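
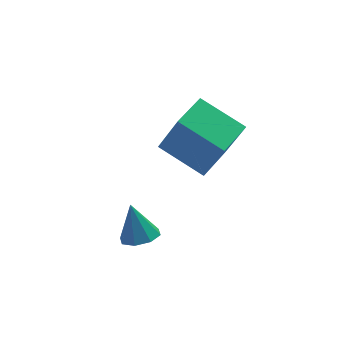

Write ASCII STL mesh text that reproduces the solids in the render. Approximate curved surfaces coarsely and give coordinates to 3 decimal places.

solid 
facet normal 0.074 -0.399 -0.914
outer loop
vertex -2.665 0.793 -1.138
vertex -3.396 0.678 -1.147
vertex -2.951 1.232 -1.353
endloop
endfacet
facet normal 0.748 0.613 0.257
outer loop
vertex -2.665 0.793 -1.138
vertex -2.951 1.232 -1.353
vertex -3.504 1.262 0.187
endloop
endfacet
facet normal 0.075 -0.400 -0.913
outer loop
vertex -2.951 1.232 -1.353
vertex -3.396 0.678 -1.147
vertex -3.497 1.346 -1.448
endloop
endfacet
facet normal 0.196 0.979 0.051
outer loop
vertex -2.951 1.232 -1.353
vertex -3.497 1.346 -1.448
vertex -3.504 1.262 0.187
endloop
endfacet
facet normal 0.074 -0.400 -0.913
outer loop
vertex -3.497 1.346 -1.448
vertex -3.396 0.678 -1.147
vertex -3.985 1.069 -1.366
endloop
endfacet
facet normal -0.488 0.872 0.043
outer loop
vertex -3.497 1.346 -1.448
vertex -3.985 1.069 -1.366
vertex -3.504 1.262 0.187
endloop
endfacet
facet normal 0.074 -0.400 -0.914
outer loop
vertex -3.985 1.069 -1.366
vertex -3.396 0.678 -1.147
vertex -4.127 0.563 -1.156
endloop
endfacet
facet normal -0.905 0.352 0.237
outer loop
vertex -3.985 1.069 -1.366
vertex -4.127 0.563 -1.156
vertex -3.504 1.262 0.187
endloop
endfacet
facet normal 0.074 -0.401 -0.913
outer loop
vertex -4.127 0.563 -1.156
vertex -3.396 0.678 -1.147
vertex -3.841 0.124 -0.94
endloop
endfacet
facet normal -0.811 -0.273 0.518
outer loop
vertex -4.127 0.563 -1.156
vertex -3.841 0.124 -0.94
vertex -3.504 1.262 0.187
endloop
endfacet
facet normal 0.074 -0.400 -0.913
outer loop
vertex -3.841 0.124 -0.94
vertex -3.396 0.678 -1.147
vertex -3.294 0.01 -0.846
endloop
endfacet
facet normal -0.258 -0.640 0.724
outer loop
vertex -3.841 0.124 -0.94
vertex -3.294 0.01 -0.846
vertex -3.504 1.262 0.187
endloop
endfacet
facet normal 0.074 -0.400 -0.913
outer loop
vertex -3.294 0.01 -0.846
vertex -3.396 0.678 -1.147
vertex -2.807 0.287 -0.928
endloop
endfacet
facet normal 0.426 -0.532 0.732
outer loop
vertex -3.294 0.01 -0.846
vertex -2.807 0.287 -0.928
vertex -3.504 1.262 0.187
endloop
endfacet
facet normal 0.074 -0.400 -0.914
outer loop
vertex -2.807 0.287 -0.928
vertex -3.396 0.678 -1.147
vertex -2.665 0.793 -1.138
endloop
endfacet
facet normal 0.843 -0.013 0.538
outer loop
vertex -2.807 0.287 -0.928
vertex -2.665 0.793 -1.138
vertex -3.504 1.262 0.187
endloop
endfacet
facet normal -0.548 0.736 0.398
outer loop
vertex -0.651 3.674 1.658
vertex 0.667 4.65 1.667
vertex -1.13 4.339 -0.232
endloop
endfacet
facet normal -0.804 -0.595 -0.006
outer loop
vertex -0.007 2.83 -1.047
vertex -0.651 3.674 1.658
vertex -1.13 4.339 -0.232
endloop
endfacet
facet normal -0.548 0.736 0.398
outer loop
vertex -1.13 4.339 -0.232
vertex 0.667 4.65 1.667
vertex 0.188 5.315 -0.223
endloop
endfacet
facet normal -0.233 0.323 -0.918
outer loop
vertex 0.188 5.315 -0.223
vertex -0.007 2.83 -1.047
vertex -1.13 4.339 -0.232
endloop
endfacet
facet normal 0.233 -0.323 0.918
outer loop
vertex -0.651 3.674 1.658
vertex 1.79 3.141 0.852
vertex 0.667 4.65 1.667
endloop
endfacet
facet normal -0.804 -0.595 -0.006
outer loop
vertex 0.472 2.165 0.843
vertex -0.651 3.674 1.658
vertex -0.007 2.83 -1.047
endloop
endfacet
facet normal 0.233 -0.323 0.918
outer loop
vertex 0.472 2.165 0.843
vertex 1.79 3.141 0.852
vertex -0.651 3.674 1.658
endloop
endfacet
facet normal 0.804 0.595 0.006
outer loop
vertex 0.667 4.65 1.667
vertex 1.79 3.141 0.852
vertex 0.188 5.315 -0.223
endloop
endfacet
facet normal -0.233 0.323 -0.918
outer loop
vertex 1.311 3.806 -1.038
vertex -0.007 2.83 -1.047
vertex 0.188 5.315 -0.223
endloop
endfacet
facet normal 0.804 0.595 0.006
outer loop
vertex 0.188 5.315 -0.223
vertex 1.79 3.141 0.852
vertex 1.311 3.806 -1.038
endloop
endfacet
facet normal 0.548 -0.736 -0.398
outer loop
vertex 1.311 3.806 -1.038
vertex 0.472 2.165 0.843
vertex -0.007 2.83 -1.047
endloop
endfacet
facet normal 0.548 -0.736 -0.398
outer loop
vertex 1.79 3.141 0.852
vertex 0.472 2.165 0.843
vertex 1.311 3.806 -1.038
endloop
endfacet

endsolid


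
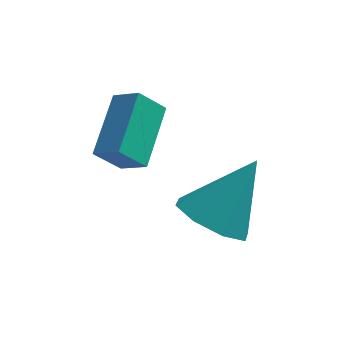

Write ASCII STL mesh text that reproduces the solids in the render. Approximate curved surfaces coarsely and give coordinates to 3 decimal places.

solid 
facet normal -0.453 -0.398 -0.798
outer loop
vertex 1.651 -0.155 0.33
vertex 0.743 0.373 0.582
vertex 1.612 0.593 -0.021
endloop
endfacet
facet normal 0.998 0.027 -0.053
outer loop
vertex 1.651 -0.155 0.33
vertex 1.612 0.593 -0.021
vertex 1.717 1.227 2.298
endloop
endfacet
facet normal -0.453 -0.397 -0.798
outer loop
vertex 1.612 0.593 -0.021
vertex 0.743 0.373 0.582
vertex 1.064 1.212 -0.018
endloop
endfacet
facet normal 0.731 0.649 -0.210
outer loop
vertex 1.612 0.593 -0.021
vertex 1.064 1.212 -0.018
vertex 1.717 1.227 2.298
endloop
endfacet
facet normal -0.453 -0.397 -0.798
outer loop
vertex 1.064 1.212 -0.018
vertex 0.743 0.373 0.582
vertex 0.328 1.339 0.337
endloop
endfacet
facet normal 0.147 0.988 -0.048
outer loop
vertex 1.064 1.212 -0.018
vertex 0.328 1.339 0.337
vertex 1.717 1.227 2.298
endloop
endfacet
facet normal -0.453 -0.397 -0.798
outer loop
vertex 0.328 1.339 0.337
vertex 0.743 0.373 0.582
vertex -0.165 0.9 0.835
endloop
endfacet
facet normal -0.411 0.846 0.339
outer loop
vertex 0.328 1.339 0.337
vertex -0.165 0.9 0.835
vertex 1.717 1.227 2.298
endloop
endfacet
facet normal -0.453 -0.398 -0.798
outer loop
vertex -0.165 0.9 0.835
vertex 0.743 0.373 0.582
vertex -0.125 0.152 1.185
endloop
endfacet
facet normal -0.617 0.306 0.725
outer loop
vertex -0.165 0.9 0.835
vertex -0.125 0.152 1.185
vertex 1.717 1.227 2.298
endloop
endfacet
facet normal -0.453 -0.397 -0.798
outer loop
vertex -0.125 0.152 1.185
vertex 0.743 0.373 0.582
vertex 0.423 -0.467 1.182
endloop
endfacet
facet normal -0.350 -0.314 0.883
outer loop
vertex -0.125 0.152 1.185
vertex 0.423 -0.467 1.182
vertex 1.717 1.227 2.298
endloop
endfacet
facet normal -0.453 -0.398 -0.798
outer loop
vertex 0.423 -0.467 1.182
vertex 0.743 0.373 0.582
vertex 1.159 -0.594 0.828
endloop
endfacet
facet normal 0.234 -0.653 0.720
outer loop
vertex 0.423 -0.467 1.182
vertex 1.159 -0.594 0.828
vertex 1.717 1.227 2.298
endloop
endfacet
facet normal -0.453 -0.398 -0.798
outer loop
vertex 1.159 -0.594 0.828
vertex 0.743 0.373 0.582
vertex 1.651 -0.155 0.33
endloop
endfacet
facet normal 0.793 -0.511 0.332
outer loop
vertex 1.159 -0.594 0.828
vertex 1.651 -0.155 0.33
vertex 1.717 1.227 2.298
endloop
endfacet
facet normal -0.577 -0.366 0.731
outer loop
vertex -1.312 1.68 4.11
vertex -2.026 1.991 3.702
vertex -1.485 0.001 3.133
endloop
endfacet
facet normal 0.812 -0.353 0.464
outer loop
vertex -0.874 0.389 2.358
vertex -1.312 1.68 4.11
vertex -1.485 0.001 3.133
endloop
endfacet
facet normal -0.577 -0.366 0.730
outer loop
vertex -1.485 0.001 3.133
vertex -2.026 1.991 3.702
vertex -2.2 0.313 2.724
endloop
endfacet
facet normal -0.089 -0.861 -0.501
outer loop
vertex -2.2 0.313 2.724
vertex -0.874 0.389 2.358
vertex -1.485 0.001 3.133
endloop
endfacet
facet normal 0.089 0.861 0.501
outer loop
vertex -1.312 1.68 4.11
vertex -1.415 2.379 2.927
vertex -2.026 1.991 3.702
endloop
endfacet
facet normal 0.812 -0.355 0.464
outer loop
vertex -0.7 2.067 3.336
vertex -1.312 1.68 4.11
vertex -0.874 0.389 2.358
endloop
endfacet
facet normal 0.089 0.861 0.501
outer loop
vertex -0.7 2.067 3.336
vertex -1.415 2.379 2.927
vertex -1.312 1.68 4.11
endloop
endfacet
facet normal -0.812 0.354 -0.463
outer loop
vertex -2.026 1.991 3.702
vertex -1.415 2.379 2.927
vertex -2.2 0.313 2.724
endloop
endfacet
facet normal -0.089 -0.861 -0.501
outer loop
vertex -1.588 0.7 1.95
vertex -0.874 0.389 2.358
vertex -2.2 0.313 2.724
endloop
endfacet
facet normal -0.812 0.354 -0.465
outer loop
vertex -2.2 0.313 2.724
vertex -1.415 2.379 2.927
vertex -1.588 0.7 1.95
endloop
endfacet
facet normal 0.577 0.366 -0.730
outer loop
vertex -1.588 0.7 1.95
vertex -0.7 2.067 3.336
vertex -0.874 0.389 2.358
endloop
endfacet
facet normal 0.577 0.365 -0.730
outer loop
vertex -1.415 2.379 2.927
vertex -0.7 2.067 3.336
vertex -1.588 0.7 1.95
endloop
endfacet

endsolid


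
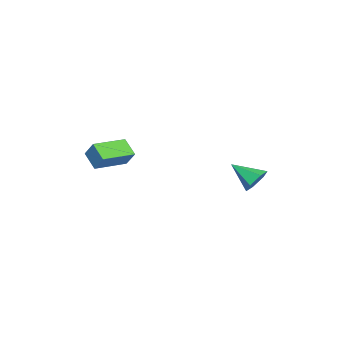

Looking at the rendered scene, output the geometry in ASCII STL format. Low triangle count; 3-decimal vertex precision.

solid 
facet normal -0.329 -0.503 -0.799
outer loop
vertex 0.104 -4.716 3.013
vertex -1.348 -3.516 2.855
vertex 0.736 -4.042 2.329
endloop
endfacet
facet normal 0.768 -0.635 0.084
outer loop
vertex 1.088 -3.504 3.185
vertex 0.104 -4.716 3.013
vertex 0.736 -4.042 2.329
endloop
endfacet
facet normal -0.329 -0.502 -0.800
outer loop
vertex 0.736 -4.042 2.329
vertex -1.348 -3.516 2.855
vertex -0.715 -2.841 2.171
endloop
endfacet
facet normal 0.550 0.586 -0.595
outer loop
vertex -0.715 -2.841 2.171
vertex 1.088 -3.504 3.185
vertex 0.736 -4.042 2.329
endloop
endfacet
facet normal -0.550 -0.587 0.595
outer loop
vertex 0.104 -4.716 3.013
vertex -0.996 -2.978 3.711
vertex -1.348 -3.516 2.855
endloop
endfacet
facet normal 0.768 -0.635 0.084
outer loop
vertex 0.455 -4.179 3.869
vertex 0.104 -4.716 3.013
vertex 1.088 -3.504 3.185
endloop
endfacet
facet normal -0.550 -0.587 0.594
outer loop
vertex 0.455 -4.179 3.869
vertex -0.996 -2.978 3.711
vertex 0.104 -4.716 3.013
endloop
endfacet
facet normal -0.768 0.635 -0.084
outer loop
vertex -1.348 -3.516 2.855
vertex -0.996 -2.978 3.711
vertex -0.715 -2.841 2.171
endloop
endfacet
facet normal 0.550 0.587 -0.594
outer loop
vertex -0.364 -2.304 3.027
vertex 1.088 -3.504 3.185
vertex -0.715 -2.841 2.171
endloop
endfacet
facet normal -0.768 0.635 -0.084
outer loop
vertex -0.715 -2.841 2.171
vertex -0.996 -2.978 3.711
vertex -0.364 -2.304 3.027
endloop
endfacet
facet normal 0.328 0.503 0.800
outer loop
vertex -0.364 -2.304 3.027
vertex 0.455 -4.179 3.869
vertex 1.088 -3.504 3.185
endloop
endfacet
facet normal 0.329 0.503 0.799
outer loop
vertex -0.996 -2.978 3.711
vertex 0.455 -4.179 3.869
vertex -0.364 -2.304 3.027
endloop
endfacet
facet normal 0.209 0.828 -0.521
outer loop
vertex -3.206 3.397 0.917
vertex -3.653 3.109 0.28
vertex -4.016 3.57 0.867
endloop
endfacet
facet normal -0.028 0.155 0.987
outer loop
vertex -3.206 3.397 0.917
vertex -4.016 3.57 0.867
vertex -4.007 1.711 1.16
endloop
endfacet
facet normal 0.209 0.828 -0.521
outer loop
vertex -4.016 3.57 0.867
vertex -3.653 3.109 0.28
vertex -4.464 3.282 0.23
endloop
endfacet
facet normal -0.832 0.082 0.548
outer loop
vertex -4.016 3.57 0.867
vertex -4.464 3.282 0.23
vertex -4.007 1.711 1.16
endloop
endfacet
facet normal 0.209 0.828 -0.521
outer loop
vertex -4.464 3.282 0.23
vertex -3.653 3.109 0.28
vertex -4.101 2.821 -0.357
endloop
endfacet
facet normal -0.887 -0.398 -0.236
outer loop
vertex -4.464 3.282 0.23
vertex -4.101 2.821 -0.357
vertex -4.007 1.711 1.16
endloop
endfacet
facet normal 0.209 0.828 -0.521
outer loop
vertex -4.101 2.821 -0.357
vertex -3.653 3.109 0.28
vertex -3.29 2.648 -0.307
endloop
endfacet
facet normal -0.136 -0.804 -0.580
outer loop
vertex -4.101 2.821 -0.357
vertex -3.29 2.648 -0.307
vertex -4.007 1.711 1.16
endloop
endfacet
facet normal 0.209 0.828 -0.521
outer loop
vertex -3.29 2.648 -0.307
vertex -3.653 3.109 0.28
vertex -2.843 2.936 0.33
endloop
endfacet
facet normal 0.669 -0.730 -0.139
outer loop
vertex -3.29 2.648 -0.307
vertex -2.843 2.936 0.33
vertex -4.007 1.711 1.16
endloop
endfacet
facet normal 0.209 0.828 -0.521
outer loop
vertex -2.843 2.936 0.33
vertex -3.653 3.109 0.28
vertex -3.206 3.397 0.917
endloop
endfacet
facet normal 0.723 -0.251 0.644
outer loop
vertex -2.843 2.936 0.33
vertex -3.206 3.397 0.917
vertex -4.007 1.711 1.16
endloop
endfacet

endsolid


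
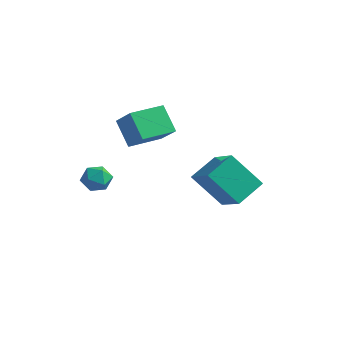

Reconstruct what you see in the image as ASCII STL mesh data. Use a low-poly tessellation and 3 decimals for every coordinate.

solid 
facet normal -0.653 -0.196 0.732
outer loop
vertex 1.22 0.922 -1.648
vertex 1.564 2.358 -0.957
vertex -0.228 1.781 -2.71
endloop
endfacet
facet normal -0.211 -0.881 -0.424
outer loop
vertex 1.176 2.202 -4.283
vertex 1.22 0.922 -1.648
vertex -0.228 1.781 -2.71
endloop
endfacet
facet normal -0.653 -0.196 0.732
outer loop
vertex -0.228 1.781 -2.71
vertex 1.564 2.358 -0.957
vertex 0.116 3.216 -2.018
endloop
endfacet
facet normal -0.727 0.432 -0.534
outer loop
vertex 0.116 3.216 -2.018
vertex 1.176 2.202 -4.283
vertex -0.228 1.781 -2.71
endloop
endfacet
facet normal 0.727 -0.431 0.534
outer loop
vertex 1.22 0.922 -1.648
vertex 2.968 2.779 -2.53
vertex 1.564 2.358 -0.957
endloop
endfacet
facet normal -0.211 -0.881 -0.424
outer loop
vertex 2.624 1.344 -3.222
vertex 1.22 0.922 -1.648
vertex 1.176 2.202 -4.283
endloop
endfacet
facet normal 0.728 -0.432 0.533
outer loop
vertex 2.624 1.344 -3.222
vertex 2.968 2.779 -2.53
vertex 1.22 0.922 -1.648
endloop
endfacet
facet normal 0.211 0.881 0.424
outer loop
vertex 1.564 2.358 -0.957
vertex 2.968 2.779 -2.53
vertex 0.116 3.216 -2.018
endloop
endfacet
facet normal -0.728 0.431 -0.534
outer loop
vertex 1.52 3.638 -3.592
vertex 1.176 2.202 -4.283
vertex 0.116 3.216 -2.018
endloop
endfacet
facet normal 0.211 0.881 0.424
outer loop
vertex 0.116 3.216 -2.018
vertex 2.968 2.779 -2.53
vertex 1.52 3.638 -3.592
endloop
endfacet
facet normal 0.652 0.196 -0.732
outer loop
vertex 1.52 3.638 -3.592
vertex 2.624 1.344 -3.222
vertex 1.176 2.202 -4.283
endloop
endfacet
facet normal 0.653 0.196 -0.732
outer loop
vertex 2.968 2.779 -2.53
vertex 2.624 1.344 -3.222
vertex 1.52 3.638 -3.592
endloop
endfacet
facet normal -0.620 0.273 0.736
outer loop
vertex -1.554 -1.033 2.388
vertex -0.918 0.596 2.319
vertex -2.576 -0.675 1.394
endloop
endfacet
facet normal -0.364 -0.931 0.039
outer loop
vertex -1.622 -1.096 0.261
vertex -1.554 -1.033 2.388
vertex -2.576 -0.675 1.394
endloop
endfacet
facet normal -0.620 0.273 0.736
outer loop
vertex -2.576 -0.675 1.394
vertex -0.918 0.596 2.319
vertex -1.94 0.953 1.325
endloop
endfacet
facet normal -0.696 0.243 -0.676
outer loop
vertex -1.94 0.953 1.325
vertex -1.622 -1.096 0.261
vertex -2.576 -0.675 1.394
endloop
endfacet
facet normal 0.696 -0.243 0.676
outer loop
vertex -1.554 -1.033 2.388
vertex 0.036 0.175 1.186
vertex -0.918 0.596 2.319
endloop
endfacet
facet normal -0.363 -0.931 0.039
outer loop
vertex -0.6 -1.453 1.255
vertex -1.554 -1.033 2.388
vertex -1.622 -1.096 0.261
endloop
endfacet
facet normal 0.696 -0.243 0.676
outer loop
vertex -0.6 -1.453 1.255
vertex 0.036 0.175 1.186
vertex -1.554 -1.033 2.388
endloop
endfacet
facet normal 0.364 0.931 -0.040
outer loop
vertex -0.918 0.596 2.319
vertex 0.036 0.175 1.186
vertex -1.94 0.953 1.325
endloop
endfacet
facet normal -0.696 0.243 -0.676
outer loop
vertex -0.986 0.533 0.192
vertex -1.622 -1.096 0.261
vertex -1.94 0.953 1.325
endloop
endfacet
facet normal 0.364 0.931 -0.039
outer loop
vertex -1.94 0.953 1.325
vertex 0.036 0.175 1.186
vertex -0.986 0.533 0.192
endloop
endfacet
facet normal 0.620 -0.273 -0.736
outer loop
vertex -0.986 0.533 0.192
vertex -0.6 -1.453 1.255
vertex -1.622 -1.096 0.261
endloop
endfacet
facet normal 0.620 -0.273 -0.736
outer loop
vertex 0.036 0.175 1.186
vertex -0.6 -1.453 1.255
vertex -0.986 0.533 0.192
endloop
endfacet
facet normal -0.094 0.252 0.963
outer loop
vertex -1.997 -2.517 -0.416
vertex -2.329 -3.194 -0.271
vertex -1.567 -3.12 -0.216
endloop
endfacet
facet normal 0.479 0.564 0.673
outer loop
vertex -1.997 -2.517 -0.416
vertex -1.567 -3.12 -0.216
vertex -1.333 -2.651 -0.776
endloop
endfacet
facet normal 0.259 0.959 0.120
outer loop
vertex -1.997 -2.517 -0.416
vertex -1.333 -2.651 -0.776
vertex -1.951 -2.434 -1.178
endloop
endfacet
facet normal -0.451 0.890 0.070
outer loop
vertex -1.997 -2.517 -0.416
vertex -1.951 -2.434 -1.178
vertex -2.566 -2.77 -0.865
endloop
endfacet
facet normal -0.668 0.454 0.590
outer loop
vertex -1.997 -2.517 -0.416
vertex -2.566 -2.77 -0.865
vertex -2.329 -3.194 -0.271
endloop
endfacet
facet normal 0.906 0.050 0.421
outer loop
vertex -1.333 -2.651 -0.776
vertex -1.567 -3.12 -0.216
vertex -1.254 -3.41 -0.855
endloop
endfacet
facet normal -0.020 -0.454 0.891
outer loop
vertex -1.567 -3.12 -0.216
vertex -2.329 -3.194 -0.271
vertex -1.869 -3.746 -0.542
endloop
endfacet
facet normal -0.949 -0.129 0.287
outer loop
vertex -2.329 -3.194 -0.271
vertex -2.566 -2.77 -0.865
vertex -2.487 -3.529 -0.944
endloop
endfacet
facet normal -0.598 0.578 -0.555
outer loop
vertex -2.566 -2.77 -0.865
vertex -1.951 -2.434 -1.178
vertex -2.253 -3.06 -1.504
endloop
endfacet
facet normal 0.549 0.689 -0.472
outer loop
vertex -1.951 -2.434 -1.178
vertex -1.333 -2.651 -0.776
vertex -1.491 -2.986 -1.449
endloop
endfacet
facet normal 0.451 -0.890 -0.070
outer loop
vertex -1.823 -3.663 -1.304
vertex -1.254 -3.41 -0.855
vertex -1.869 -3.746 -0.542
endloop
endfacet
facet normal -0.259 -0.959 -0.120
outer loop
vertex -1.823 -3.663 -1.304
vertex -1.869 -3.746 -0.542
vertex -2.487 -3.529 -0.944
endloop
endfacet
facet normal -0.479 -0.564 -0.673
outer loop
vertex -1.823 -3.663 -1.304
vertex -2.487 -3.529 -0.944
vertex -2.253 -3.06 -1.504
endloop
endfacet
facet normal 0.094 -0.252 -0.963
outer loop
vertex -1.823 -3.663 -1.304
vertex -2.253 -3.06 -1.504
vertex -1.491 -2.986 -1.449
endloop
endfacet
facet normal 0.668 -0.454 -0.590
outer loop
vertex -1.823 -3.663 -1.304
vertex -1.491 -2.986 -1.449
vertex -1.254 -3.41 -0.855
endloop
endfacet
facet normal 0.598 -0.578 0.555
outer loop
vertex -1.869 -3.746 -0.542
vertex -1.254 -3.41 -0.855
vertex -1.567 -3.12 -0.216
endloop
endfacet
facet normal -0.549 -0.689 0.472
outer loop
vertex -2.487 -3.529 -0.944
vertex -1.869 -3.746 -0.542
vertex -2.329 -3.194 -0.271
endloop
endfacet
facet normal -0.906 -0.050 -0.421
outer loop
vertex -2.253 -3.06 -1.504
vertex -2.487 -3.529 -0.944
vertex -2.566 -2.77 -0.865
endloop
endfacet
facet normal 0.020 0.454 -0.891
outer loop
vertex -1.491 -2.986 -1.449
vertex -2.253 -3.06 -1.504
vertex -1.951 -2.434 -1.178
endloop
endfacet
facet normal 0.949 0.129 -0.287
outer loop
vertex -1.254 -3.41 -0.855
vertex -1.491 -2.986 -1.449
vertex -1.333 -2.651 -0.776
endloop
endfacet

endsolid


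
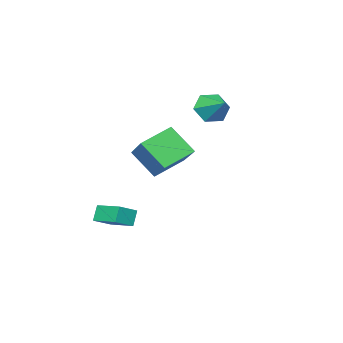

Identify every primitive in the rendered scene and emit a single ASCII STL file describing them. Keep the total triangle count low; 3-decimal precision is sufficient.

solid 
facet normal -0.876 0.224 0.428
outer loop
vertex 0.952 -1.429 1.342
vertex 1.912 0.15 2.479
vertex 0.636 -0.373 0.141
endloop
endfacet
facet normal -0.443 -0.728 -0.524
outer loop
vertex 2.028 -0.73 -0.539
vertex 0.952 -1.429 1.342
vertex 0.636 -0.373 0.141
endloop
endfacet
facet normal -0.876 0.224 0.428
outer loop
vertex 0.636 -0.373 0.141
vertex 1.912 0.15 2.479
vertex 1.596 1.206 1.278
endloop
endfacet
facet normal -0.194 0.648 -0.737
outer loop
vertex 1.596 1.206 1.278
vertex 2.028 -0.73 -0.539
vertex 0.636 -0.373 0.141
endloop
endfacet
facet normal 0.194 -0.648 0.737
outer loop
vertex 0.952 -1.429 1.342
vertex 3.304 -0.207 1.799
vertex 1.912 0.15 2.479
endloop
endfacet
facet normal -0.443 -0.728 -0.524
outer loop
vertex 2.344 -1.786 0.662
vertex 0.952 -1.429 1.342
vertex 2.028 -0.73 -0.539
endloop
endfacet
facet normal 0.194 -0.648 0.737
outer loop
vertex 2.344 -1.786 0.662
vertex 3.304 -0.207 1.799
vertex 0.952 -1.429 1.342
endloop
endfacet
facet normal 0.443 0.728 0.524
outer loop
vertex 1.912 0.15 2.479
vertex 3.304 -0.207 1.799
vertex 1.596 1.206 1.278
endloop
endfacet
facet normal -0.194 0.648 -0.737
outer loop
vertex 2.988 0.849 0.598
vertex 2.028 -0.73 -0.539
vertex 1.596 1.206 1.278
endloop
endfacet
facet normal 0.443 0.728 0.524
outer loop
vertex 1.596 1.206 1.278
vertex 3.304 -0.207 1.799
vertex 2.988 0.849 0.598
endloop
endfacet
facet normal 0.876 -0.224 -0.428
outer loop
vertex 2.988 0.849 0.598
vertex 2.344 -1.786 0.662
vertex 2.028 -0.73 -0.539
endloop
endfacet
facet normal 0.876 -0.224 -0.428
outer loop
vertex 3.304 -0.207 1.799
vertex 2.344 -1.786 0.662
vertex 2.988 0.849 0.598
endloop
endfacet
facet normal -0.889 0.115 -0.443
outer loop
vertex 1.42 -3.834 -3.461
vertex 1.446 -2.39 -3.138
vertex 1.818 -3.672 -4.218
endloop
endfacet
facet normal -0.017 -0.976 -0.218
outer loop
vertex 2.734 -3.79 -3.762
vertex 1.42 -3.834 -3.461
vertex 1.818 -3.672 -4.218
endloop
endfacet
facet normal -0.889 0.115 -0.443
outer loop
vertex 1.818 -3.672 -4.218
vertex 1.446 -2.39 -3.138
vertex 1.844 -2.228 -3.895
endloop
endfacet
facet normal 0.457 0.186 -0.870
outer loop
vertex 1.844 -2.228 -3.895
vertex 2.734 -3.79 -3.762
vertex 1.818 -3.672 -4.218
endloop
endfacet
facet normal -0.457 -0.186 0.870
outer loop
vertex 1.42 -3.834 -3.461
vertex 2.362 -2.508 -2.682
vertex 1.446 -2.39 -3.138
endloop
endfacet
facet normal -0.017 -0.976 -0.218
outer loop
vertex 2.336 -3.952 -3.005
vertex 1.42 -3.834 -3.461
vertex 2.734 -3.79 -3.762
endloop
endfacet
facet normal -0.457 -0.186 0.870
outer loop
vertex 2.336 -3.952 -3.005
vertex 2.362 -2.508 -2.682
vertex 1.42 -3.834 -3.461
endloop
endfacet
facet normal 0.017 0.976 0.218
outer loop
vertex 1.446 -2.39 -3.138
vertex 2.362 -2.508 -2.682
vertex 1.844 -2.228 -3.895
endloop
endfacet
facet normal 0.457 0.186 -0.870
outer loop
vertex 2.76 -2.346 -3.439
vertex 2.734 -3.79 -3.762
vertex 1.844 -2.228 -3.895
endloop
endfacet
facet normal 0.017 0.976 0.218
outer loop
vertex 1.844 -2.228 -3.895
vertex 2.362 -2.508 -2.682
vertex 2.76 -2.346 -3.439
endloop
endfacet
facet normal 0.889 -0.115 0.443
outer loop
vertex 2.76 -2.346 -3.439
vertex 2.336 -3.952 -3.005
vertex 2.734 -3.79 -3.762
endloop
endfacet
facet normal 0.889 -0.115 0.443
outer loop
vertex 2.362 -2.508 -2.682
vertex 2.336 -3.952 -3.005
vertex 2.76 -2.346 -3.439
endloop
endfacet
facet normal -0.286 -0.841 -0.458
outer loop
vertex -1.694 -1.414 1.603
vertex -2.276 -1.566 2.246
vertex -2.514 -1.1 1.539
endloop
endfacet
facet normal 0.336 0.764 -0.551
outer loop
vertex -1.694 -1.414 1.603
vertex -2.514 -1.1 1.539
vertex -1.884 -0.414 2.874
endloop
endfacet
facet normal -0.286 -0.842 -0.458
outer loop
vertex -2.514 -1.1 1.539
vertex -2.276 -1.566 2.246
vertex -3.095 -1.253 2.182
endloop
endfacet
facet normal -0.468 0.856 -0.219
outer loop
vertex -2.514 -1.1 1.539
vertex -3.095 -1.253 2.182
vertex -1.884 -0.414 2.874
endloop
endfacet
facet normal -0.286 -0.842 -0.458
outer loop
vertex -3.095 -1.253 2.182
vertex -2.276 -1.566 2.246
vertex -2.857 -1.719 2.889
endloop
endfacet
facet normal -0.664 0.502 0.554
outer loop
vertex -3.095 -1.253 2.182
vertex -2.857 -1.719 2.889
vertex -1.884 -0.414 2.874
endloop
endfacet
facet normal -0.286 -0.841 -0.459
outer loop
vertex -2.857 -1.719 2.889
vertex -2.276 -1.566 2.246
vertex -2.037 -2.033 2.953
endloop
endfacet
facet normal -0.057 0.054 0.997
outer loop
vertex -2.857 -1.719 2.889
vertex -2.037 -2.033 2.953
vertex -1.884 -0.414 2.874
endloop
endfacet
facet normal -0.286 -0.841 -0.459
outer loop
vertex -2.037 -2.033 2.953
vertex -2.276 -1.566 2.246
vertex -1.456 -1.88 2.31
endloop
endfacet
facet normal 0.746 -0.038 0.665
outer loop
vertex -2.037 -2.033 2.953
vertex -1.456 -1.88 2.31
vertex -1.884 -0.414 2.874
endloop
endfacet
facet normal -0.286 -0.841 -0.458
outer loop
vertex -1.456 -1.88 2.31
vertex -2.276 -1.566 2.246
vertex -1.694 -1.414 1.603
endloop
endfacet
facet normal 0.942 0.317 -0.108
outer loop
vertex -1.456 -1.88 2.31
vertex -1.694 -1.414 1.603
vertex -1.884 -0.414 2.874
endloop
endfacet

endsolid


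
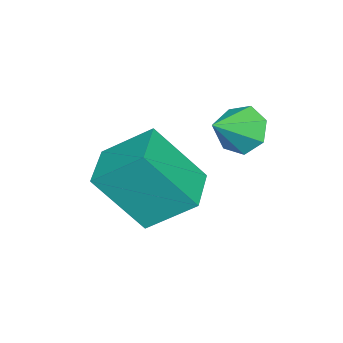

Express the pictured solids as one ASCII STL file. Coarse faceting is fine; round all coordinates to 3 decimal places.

solid 
facet normal -0.967 -0.245 0.069
outer loop
vertex -2.226 -4.156 -1.222
vertex -2.453 -2.997 -0.297
vertex -2.614 -3.044 -2.712
endloop
endfacet
facet normal 0.152 -0.773 -0.616
outer loop
vertex -1.347 -2.723 -2.803
vertex -2.226 -4.156 -1.222
vertex -2.614 -3.044 -2.712
endloop
endfacet
facet normal -0.967 -0.245 0.069
outer loop
vertex -2.614 -3.044 -2.712
vertex -2.453 -2.997 -0.297
vertex -2.841 -1.885 -1.788
endloop
endfacet
facet normal -0.205 0.585 -0.785
outer loop
vertex -2.841 -1.885 -1.788
vertex -1.347 -2.723 -2.803
vertex -2.614 -3.044 -2.712
endloop
endfacet
facet normal 0.205 -0.586 0.784
outer loop
vertex -2.226 -4.156 -1.222
vertex -1.186 -2.676 -0.388
vertex -2.453 -2.997 -0.297
endloop
endfacet
facet normal 0.152 -0.773 -0.616
outer loop
vertex -0.959 -3.835 -1.312
vertex -2.226 -4.156 -1.222
vertex -1.347 -2.723 -2.803
endloop
endfacet
facet normal 0.204 -0.586 0.785
outer loop
vertex -0.959 -3.835 -1.312
vertex -1.186 -2.676 -0.388
vertex -2.226 -4.156 -1.222
endloop
endfacet
facet normal -0.152 0.773 0.616
outer loop
vertex -2.453 -2.997 -0.297
vertex -1.186 -2.676 -0.388
vertex -2.841 -1.885 -1.788
endloop
endfacet
facet normal -0.204 0.586 -0.784
outer loop
vertex -1.574 -1.564 -1.878
vertex -1.347 -2.723 -2.803
vertex -2.841 -1.885 -1.788
endloop
endfacet
facet normal -0.152 0.773 0.616
outer loop
vertex -2.841 -1.885 -1.788
vertex -1.186 -2.676 -0.388
vertex -1.574 -1.564 -1.878
endloop
endfacet
facet normal 0.967 0.245 -0.069
outer loop
vertex -1.574 -1.564 -1.878
vertex -0.959 -3.835 -1.312
vertex -1.347 -2.723 -2.803
endloop
endfacet
facet normal 0.967 0.245 -0.069
outer loop
vertex -1.186 -2.676 -0.388
vertex -0.959 -3.835 -1.312
vertex -1.574 -1.564 -1.878
endloop
endfacet
facet normal -0.792 0.311 -0.525
outer loop
vertex -2.531 -0.896 -0.657
vertex -2.944 -1.115 -0.163
vertex -2.656 -0.503 -0.235
endloop
endfacet
facet normal 0.882 0.445 -0.153
outer loop
vertex -2.531 -0.896 -0.657
vertex -2.656 -0.503 -0.235
vertex -2.056 -1.465 0.423
endloop
endfacet
facet normal -0.793 0.312 -0.524
outer loop
vertex -2.656 -0.503 -0.235
vertex -2.944 -1.115 -0.163
vertex -2.997 -0.571 0.241
endloop
endfacet
facet normal 0.549 0.677 0.490
outer loop
vertex -2.656 -0.503 -0.235
vertex -2.997 -0.571 0.241
vertex -2.056 -1.465 0.423
endloop
endfacet
facet normal -0.792 0.312 -0.524
outer loop
vertex -2.997 -0.571 0.241
vertex -2.944 -1.115 -0.163
vertex -3.299 -1.049 0.413
endloop
endfacet
facet normal 0.088 0.287 0.954
outer loop
vertex -2.997 -0.571 0.241
vertex -3.299 -1.049 0.413
vertex -2.056 -1.465 0.423
endloop
endfacet
facet normal -0.792 0.313 -0.524
outer loop
vertex -3.299 -1.049 0.413
vertex -2.944 -1.115 -0.163
vertex -3.333 -1.576 0.15
endloop
endfacet
facet normal -0.152 -0.433 0.888
outer loop
vertex -3.299 -1.049 0.413
vertex -3.333 -1.576 0.15
vertex -2.056 -1.465 0.423
endloop
endfacet
facet normal -0.792 0.312 -0.525
outer loop
vertex -3.333 -1.576 0.15
vertex -2.944 -1.115 -0.163
vertex -3.074 -1.756 -0.348
endloop
endfacet
facet normal 0.008 -0.939 0.344
outer loop
vertex -3.333 -1.576 0.15
vertex -3.074 -1.756 -0.348
vertex -2.056 -1.465 0.423
endloop
endfacet
facet normal -0.792 0.312 -0.524
outer loop
vertex -3.074 -1.756 -0.348
vertex -2.944 -1.115 -0.163
vertex -2.717 -1.454 -0.708
endloop
endfacet
facet normal 0.448 -0.852 -0.270
outer loop
vertex -3.074 -1.756 -0.348
vertex -2.717 -1.454 -0.708
vertex -2.056 -1.465 0.423
endloop
endfacet
facet normal -0.792 0.312 -0.524
outer loop
vertex -2.717 -1.454 -0.708
vertex -2.944 -1.115 -0.163
vertex -2.531 -0.896 -0.657
endloop
endfacet
facet normal 0.838 -0.234 -0.492
outer loop
vertex -2.717 -1.454 -0.708
vertex -2.531 -0.896 -0.657
vertex -2.056 -1.465 0.423
endloop
endfacet

endsolid


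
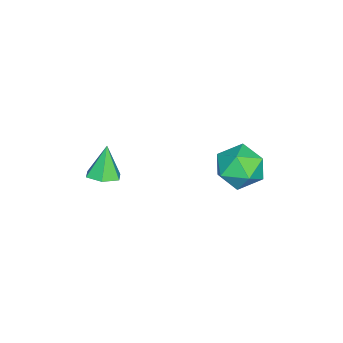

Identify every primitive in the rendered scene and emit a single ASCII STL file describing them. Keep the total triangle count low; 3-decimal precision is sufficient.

solid 
facet normal 0.393 0.012 -0.919
outer loop
vertex 1.707 -4.05 1.5
vertex 1.225 -3.511 1.301
vertex 1.893 -3.329 1.589
endloop
endfacet
facet normal 0.656 -0.257 0.710
outer loop
vertex 1.707 -4.05 1.5
vertex 1.893 -3.329 1.589
vertex 0.635 -3.529 2.679
endloop
endfacet
facet normal 0.393 0.012 -0.919
outer loop
vertex 1.893 -3.329 1.589
vertex 1.225 -3.511 1.301
vertex 1.411 -2.79 1.39
endloop
endfacet
facet normal 0.447 0.633 0.632
outer loop
vertex 1.893 -3.329 1.589
vertex 1.411 -2.79 1.39
vertex 0.635 -3.529 2.679
endloop
endfacet
facet normal 0.394 0.012 -0.919
outer loop
vertex 1.411 -2.79 1.39
vertex 1.225 -3.511 1.301
vertex 0.743 -2.972 1.101
endloop
endfacet
facet normal -0.366 0.885 0.287
outer loop
vertex 1.411 -2.79 1.39
vertex 0.743 -2.972 1.101
vertex 0.635 -3.529 2.679
endloop
endfacet
facet normal 0.394 0.012 -0.919
outer loop
vertex 0.743 -2.972 1.101
vertex 1.225 -3.511 1.301
vertex 0.557 -3.693 1.012
endloop
endfacet
facet normal -0.969 0.247 0.021
outer loop
vertex 0.743 -2.972 1.101
vertex 0.557 -3.693 1.012
vertex 0.635 -3.529 2.679
endloop
endfacet
facet normal 0.394 0.012 -0.919
outer loop
vertex 0.557 -3.693 1.012
vertex 1.225 -3.511 1.301
vertex 1.039 -4.232 1.212
endloop
endfacet
facet normal -0.760 -0.643 0.099
outer loop
vertex 0.557 -3.693 1.012
vertex 1.039 -4.232 1.212
vertex 0.635 -3.529 2.679
endloop
endfacet
facet normal 0.393 0.012 -0.919
outer loop
vertex 1.039 -4.232 1.212
vertex 1.225 -3.511 1.301
vertex 1.707 -4.05 1.5
endloop
endfacet
facet normal 0.053 -0.895 0.443
outer loop
vertex 1.039 -4.232 1.212
vertex 1.707 -4.05 1.5
vertex 0.635 -3.529 2.679
endloop
endfacet
facet normal -0.981 -0.065 0.184
outer loop
vertex -2.062 1.945 0.988
vertex -2.002 0.804 0.903
vertex -1.845 1.312 1.918
endloop
endfacet
facet normal -0.698 0.506 0.507
outer loop
vertex -2.062 1.945 0.988
vertex -1.845 1.312 1.918
vertex -1.268 2.286 1.741
endloop
endfacet
facet normal -0.400 0.917 0.007
outer loop
vertex -2.062 1.945 0.988
vertex -1.268 2.286 1.741
vertex -1.069 2.381 0.617
endloop
endfacet
facet normal -0.498 0.600 -0.626
outer loop
vertex -2.062 1.945 0.988
vertex -1.069 2.381 0.617
vertex -1.522 1.464 0.098
endloop
endfacet
facet normal -0.856 -0.007 -0.516
outer loop
vertex -2.062 1.945 0.988
vertex -1.522 1.464 0.098
vertex -2.002 0.804 0.903
endloop
endfacet
facet normal -0.182 0.279 0.943
outer loop
vertex -1.268 2.286 1.741
vertex -1.845 1.312 1.918
vertex -0.718 1.356 2.122
endloop
endfacet
facet normal -0.638 -0.645 0.421
outer loop
vertex -1.845 1.312 1.918
vertex -2.002 0.804 0.903
vertex -1.171 0.439 1.603
endloop
endfacet
facet normal -0.437 -0.550 -0.712
outer loop
vertex -2.002 0.804 0.903
vertex -1.522 1.464 0.098
vertex -0.972 0.534 0.479
endloop
endfacet
facet normal 0.144 0.432 -0.890
outer loop
vertex -1.522 1.464 0.098
vertex -1.069 2.381 0.617
vertex -0.395 1.508 0.302
endloop
endfacet
facet normal 0.302 0.944 0.133
outer loop
vertex -1.069 2.381 0.617
vertex -1.268 2.286 1.741
vertex -0.238 2.016 1.317
endloop
endfacet
facet normal 0.498 -0.600 0.626
outer loop
vertex -0.178 0.875 1.232
vertex -0.718 1.356 2.122
vertex -1.171 0.439 1.603
endloop
endfacet
facet normal 0.400 -0.917 -0.007
outer loop
vertex -0.178 0.875 1.232
vertex -1.171 0.439 1.603
vertex -0.972 0.534 0.479
endloop
endfacet
facet normal 0.698 -0.506 -0.507
outer loop
vertex -0.178 0.875 1.232
vertex -0.972 0.534 0.479
vertex -0.395 1.508 0.302
endloop
endfacet
facet normal 0.981 0.065 -0.184
outer loop
vertex -0.178 0.875 1.232
vertex -0.395 1.508 0.302
vertex -0.238 2.016 1.317
endloop
endfacet
facet normal 0.856 0.007 0.516
outer loop
vertex -0.178 0.875 1.232
vertex -0.238 2.016 1.317
vertex -0.718 1.356 2.122
endloop
endfacet
facet normal -0.144 -0.432 0.890
outer loop
vertex -1.171 0.439 1.603
vertex -0.718 1.356 2.122
vertex -1.845 1.312 1.918
endloop
endfacet
facet normal -0.302 -0.944 -0.133
outer loop
vertex -0.972 0.534 0.479
vertex -1.171 0.439 1.603
vertex -2.002 0.804 0.903
endloop
endfacet
facet normal 0.182 -0.279 -0.943
outer loop
vertex -0.395 1.508 0.302
vertex -0.972 0.534 0.479
vertex -1.522 1.464 0.098
endloop
endfacet
facet normal 0.638 0.645 -0.421
outer loop
vertex -0.238 2.016 1.317
vertex -0.395 1.508 0.302
vertex -1.069 2.381 0.617
endloop
endfacet
facet normal 0.437 0.550 0.712
outer loop
vertex -0.718 1.356 2.122
vertex -0.238 2.016 1.317
vertex -1.268 2.286 1.741
endloop
endfacet

endsolid


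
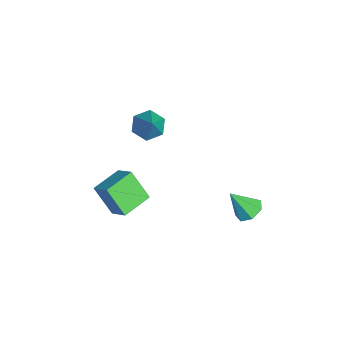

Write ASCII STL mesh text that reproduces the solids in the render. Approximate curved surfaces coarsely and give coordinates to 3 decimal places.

solid 
facet normal -0.369 -0.452 0.812
outer loop
vertex 4.243 -3.486 1.339
vertex 3.067 -2.044 1.607
vertex 3.26 -4.138 0.53
endloop
endfacet
facet normal 0.626 -0.767 -0.142
outer loop
vertex 4.013 -3.216 -1.127
vertex 4.243 -3.486 1.339
vertex 3.26 -4.138 0.53
endloop
endfacet
facet normal -0.369 -0.452 0.812
outer loop
vertex 3.26 -4.138 0.53
vertex 3.067 -2.044 1.607
vertex 2.084 -2.695 0.798
endloop
endfacet
facet normal -0.688 -0.455 -0.566
outer loop
vertex 2.084 -2.695 0.798
vertex 4.013 -3.216 -1.127
vertex 3.26 -4.138 0.53
endloop
endfacet
facet normal 0.687 0.455 0.566
outer loop
vertex 4.243 -3.486 1.339
vertex 3.82 -1.122 -0.05
vertex 3.067 -2.044 1.607
endloop
endfacet
facet normal 0.625 -0.767 -0.142
outer loop
vertex 4.996 -2.565 -0.318
vertex 4.243 -3.486 1.339
vertex 4.013 -3.216 -1.127
endloop
endfacet
facet normal 0.688 0.455 0.566
outer loop
vertex 4.996 -2.565 -0.318
vertex 3.82 -1.122 -0.05
vertex 4.243 -3.486 1.339
endloop
endfacet
facet normal -0.625 0.767 0.143
outer loop
vertex 3.067 -2.044 1.607
vertex 3.82 -1.122 -0.05
vertex 2.084 -2.695 0.798
endloop
endfacet
facet normal -0.687 -0.456 -0.566
outer loop
vertex 2.837 -1.774 -0.859
vertex 4.013 -3.216 -1.127
vertex 2.084 -2.695 0.798
endloop
endfacet
facet normal -0.626 0.767 0.142
outer loop
vertex 2.084 -2.695 0.798
vertex 3.82 -1.122 -0.05
vertex 2.837 -1.774 -0.859
endloop
endfacet
facet normal 0.369 0.452 -0.812
outer loop
vertex 2.837 -1.774 -0.859
vertex 4.996 -2.565 -0.318
vertex 4.013 -3.216 -1.127
endloop
endfacet
facet normal 0.369 0.452 -0.812
outer loop
vertex 3.82 -1.122 -0.05
vertex 4.996 -2.565 -0.318
vertex 2.837 -1.774 -0.859
endloop
endfacet
facet normal 0.055 0.570 -0.820
outer loop
vertex 4.554 4.488 -1.952
vertex 3.653 4.421 -2.059
vertex 4.124 5.045 -1.594
endloop
endfacet
facet normal 0.746 0.161 0.646
outer loop
vertex 4.554 4.488 -1.952
vertex 4.124 5.045 -1.594
vertex 3.547 3.339 -0.501
endloop
endfacet
facet normal 0.055 0.570 -0.820
outer loop
vertex 4.124 5.045 -1.594
vertex 3.653 4.421 -2.059
vertex 3.339 5.132 -1.586
endloop
endfacet
facet normal 0.067 0.522 0.850
outer loop
vertex 4.124 5.045 -1.594
vertex 3.339 5.132 -1.586
vertex 3.547 3.339 -0.501
endloop
endfacet
facet normal 0.056 0.570 -0.820
outer loop
vertex 3.339 5.132 -1.586
vertex 3.653 4.421 -2.059
vertex 2.79 4.684 -1.935
endloop
endfacet
facet normal -0.680 0.320 0.659
outer loop
vertex 3.339 5.132 -1.586
vertex 2.79 4.684 -1.935
vertex 3.547 3.339 -0.501
endloop
endfacet
facet normal 0.056 0.570 -0.820
outer loop
vertex 2.79 4.684 -1.935
vertex 3.653 4.421 -2.059
vertex 2.891 4.038 -2.377
endloop
endfacet
facet normal -0.931 -0.294 0.216
outer loop
vertex 2.79 4.684 -1.935
vertex 2.891 4.038 -2.377
vertex 3.547 3.339 -0.501
endloop
endfacet
facet normal 0.056 0.570 -0.820
outer loop
vertex 2.891 4.038 -2.377
vertex 3.653 4.421 -2.059
vertex 3.565 3.68 -2.58
endloop
endfacet
facet normal -0.498 -0.855 -0.145
outer loop
vertex 2.891 4.038 -2.377
vertex 3.565 3.68 -2.58
vertex 3.547 3.339 -0.501
endloop
endfacet
facet normal 0.055 0.570 -0.820
outer loop
vertex 3.565 3.68 -2.58
vertex 3.653 4.421 -2.059
vertex 4.305 3.88 -2.391
endloop
endfacet
facet normal 0.294 -0.944 -0.152
outer loop
vertex 3.565 3.68 -2.58
vertex 4.305 3.88 -2.391
vertex 3.547 3.339 -0.501
endloop
endfacet
facet normal 0.055 0.570 -0.820
outer loop
vertex 4.305 3.88 -2.391
vertex 3.653 4.421 -2.059
vertex 4.554 4.488 -1.952
endloop
endfacet
facet normal 0.848 -0.491 0.199
outer loop
vertex 4.305 3.88 -2.391
vertex 4.554 4.488 -1.952
vertex 3.547 3.339 -0.501
endloop
endfacet
facet normal -0.680 -0.049 -0.732
outer loop
vertex 0.669 -0.071 2.434
vertex 0.219 -0.843 2.904
vertex -0.065 0.105 3.104
endloop
endfacet
facet normal 0.346 0.928 0.136
outer loop
vertex 0.669 -0.071 2.434
vertex -0.065 0.105 3.104
vertex 1.661 -0.737 4.456
endloop
endfacet
facet normal -0.680 -0.050 -0.731
outer loop
vertex -0.065 0.105 3.104
vertex 0.219 -0.843 2.904
vertex -0.515 -0.667 3.575
endloop
endfacet
facet normal -0.279 0.613 0.739
outer loop
vertex -0.065 0.105 3.104
vertex -0.515 -0.667 3.575
vertex 1.661 -0.737 4.456
endloop
endfacet
facet normal -0.680 -0.050 -0.731
outer loop
vertex -0.515 -0.667 3.575
vertex 0.219 -0.843 2.904
vertex -0.231 -1.615 3.375
endloop
endfacet
facet normal -0.367 -0.296 0.882
outer loop
vertex -0.515 -0.667 3.575
vertex -0.231 -1.615 3.375
vertex 1.661 -0.737 4.456
endloop
endfacet
facet normal -0.679 -0.051 -0.732
outer loop
vertex -0.231 -1.615 3.375
vertex 0.219 -0.843 2.904
vertex 0.504 -1.791 2.705
endloop
endfacet
facet normal 0.172 -0.890 0.422
outer loop
vertex -0.231 -1.615 3.375
vertex 0.504 -1.791 2.705
vertex 1.661 -0.737 4.456
endloop
endfacet
facet normal -0.679 -0.051 -0.732
outer loop
vertex 0.504 -1.791 2.705
vertex 0.219 -0.843 2.904
vertex 0.954 -1.019 2.234
endloop
endfacet
facet normal 0.798 -0.575 -0.181
outer loop
vertex 0.504 -1.791 2.705
vertex 0.954 -1.019 2.234
vertex 1.661 -0.737 4.456
endloop
endfacet
facet normal -0.679 -0.050 -0.732
outer loop
vertex 0.954 -1.019 2.234
vertex 0.219 -0.843 2.904
vertex 0.669 -0.071 2.434
endloop
endfacet
facet normal 0.885 0.334 -0.324
outer loop
vertex 0.954 -1.019 2.234
vertex 0.669 -0.071 2.434
vertex 1.661 -0.737 4.456
endloop
endfacet

endsolid


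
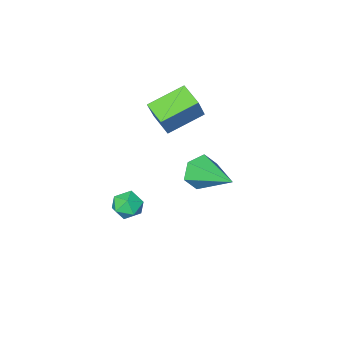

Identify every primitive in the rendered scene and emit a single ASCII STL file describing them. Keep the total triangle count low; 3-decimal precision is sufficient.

solid 
facet normal 0.077 -0.945 -0.317
outer loop
vertex 1.277 0.706 -2.227
vertex 0.893 0.419 -1.465
vertex 0.382 0.617 -2.179
endloop
endfacet
facet normal -0.103 0.611 -0.785
outer loop
vertex 1.277 0.706 -2.227
vertex 0.382 0.617 -2.179
vertex 0.727 2.481 -0.775
endloop
endfacet
facet normal 0.076 -0.945 -0.317
outer loop
vertex 0.382 0.617 -2.179
vertex 0.893 0.419 -1.465
vertex -0.001 0.331 -1.417
endloop
endfacet
facet normal -0.875 0.384 -0.295
outer loop
vertex 0.382 0.617 -2.179
vertex -0.001 0.331 -1.417
vertex 0.727 2.481 -0.775
endloop
endfacet
facet normal 0.076 -0.945 -0.317
outer loop
vertex -0.001 0.331 -1.417
vertex 0.893 0.419 -1.465
vertex 0.51 0.133 -0.703
endloop
endfacet
facet normal -0.797 0.092 0.596
outer loop
vertex -0.001 0.331 -1.417
vertex 0.51 0.133 -0.703
vertex 0.727 2.481 -0.775
endloop
endfacet
facet normal 0.076 -0.945 -0.317
outer loop
vertex 0.51 0.133 -0.703
vertex 0.893 0.419 -1.465
vertex 1.404 0.221 -0.751
endloop
endfacet
facet normal 0.051 0.026 0.998
outer loop
vertex 0.51 0.133 -0.703
vertex 1.404 0.221 -0.751
vertex 0.727 2.481 -0.775
endloop
endfacet
facet normal 0.077 -0.945 -0.317
outer loop
vertex 1.404 0.221 -0.751
vertex 0.893 0.419 -1.465
vertex 1.788 0.508 -1.513
endloop
endfacet
facet normal 0.823 0.252 0.509
outer loop
vertex 1.404 0.221 -0.751
vertex 1.788 0.508 -1.513
vertex 0.727 2.481 -0.775
endloop
endfacet
facet normal 0.077 -0.945 -0.317
outer loop
vertex 1.788 0.508 -1.513
vertex 0.893 0.419 -1.465
vertex 1.277 0.706 -2.227
endloop
endfacet
facet normal 0.746 0.545 -0.383
outer loop
vertex 1.788 0.508 -1.513
vertex 1.277 0.706 -2.227
vertex 0.727 2.481 -0.775
endloop
endfacet
facet normal -0.064 0.869 0.491
outer loop
vertex 3.493 -0.73 -3.897
vertex 2.839 -0.982 -3.536
vertex 3.545 -1.114 -3.21
endloop
endfacet
facet normal 0.616 0.706 0.348
outer loop
vertex 3.493 -0.73 -3.897
vertex 3.545 -1.114 -3.21
vertex 4.055 -1.273 -3.79
endloop
endfacet
facet normal 0.683 0.636 -0.359
outer loop
vertex 3.493 -0.73 -3.897
vertex 4.055 -1.273 -3.79
vertex 3.664 -1.239 -4.474
endloop
endfacet
facet normal 0.043 0.756 -0.654
outer loop
vertex 3.493 -0.73 -3.897
vertex 3.664 -1.239 -4.474
vertex 2.912 -1.06 -4.317
endloop
endfacet
facet normal -0.418 0.899 -0.129
outer loop
vertex 3.493 -0.73 -3.897
vertex 2.912 -1.06 -4.317
vertex 2.839 -0.982 -3.536
endloop
endfacet
facet normal 0.759 0.074 0.647
outer loop
vertex 4.055 -1.273 -3.79
vertex 3.545 -1.114 -3.21
vertex 3.748 -1.86 -3.363
endloop
endfacet
facet normal -0.342 0.337 0.877
outer loop
vertex 3.545 -1.114 -3.21
vertex 2.839 -0.982 -3.536
vertex 2.996 -1.681 -3.206
endloop
endfacet
facet normal -0.913 0.387 -0.124
outer loop
vertex 2.839 -0.982 -3.536
vertex 2.912 -1.06 -4.317
vertex 2.605 -1.647 -3.89
endloop
endfacet
facet normal -0.167 0.154 -0.974
outer loop
vertex 2.912 -1.06 -4.317
vertex 3.664 -1.239 -4.474
vertex 3.115 -1.806 -4.47
endloop
endfacet
facet normal 0.867 -0.040 -0.497
outer loop
vertex 3.664 -1.239 -4.474
vertex 4.055 -1.273 -3.79
vertex 3.821 -1.938 -4.144
endloop
endfacet
facet normal -0.043 -0.756 0.654
outer loop
vertex 3.167 -2.19 -3.783
vertex 3.748 -1.86 -3.363
vertex 2.996 -1.681 -3.206
endloop
endfacet
facet normal -0.683 -0.636 0.359
outer loop
vertex 3.167 -2.19 -3.783
vertex 2.996 -1.681 -3.206
vertex 2.605 -1.647 -3.89
endloop
endfacet
facet normal -0.616 -0.706 -0.348
outer loop
vertex 3.167 -2.19 -3.783
vertex 2.605 -1.647 -3.89
vertex 3.115 -1.806 -4.47
endloop
endfacet
facet normal 0.064 -0.869 -0.491
outer loop
vertex 3.167 -2.19 -3.783
vertex 3.115 -1.806 -4.47
vertex 3.821 -1.938 -4.144
endloop
endfacet
facet normal 0.418 -0.899 0.129
outer loop
vertex 3.167 -2.19 -3.783
vertex 3.821 -1.938 -4.144
vertex 3.748 -1.86 -3.363
endloop
endfacet
facet normal 0.167 -0.154 0.974
outer loop
vertex 2.996 -1.681 -3.206
vertex 3.748 -1.86 -3.363
vertex 3.545 -1.114 -3.21
endloop
endfacet
facet normal -0.867 0.040 0.497
outer loop
vertex 2.605 -1.647 -3.89
vertex 2.996 -1.681 -3.206
vertex 2.839 -0.982 -3.536
endloop
endfacet
facet normal -0.759 -0.074 -0.647
outer loop
vertex 3.115 -1.806 -4.47
vertex 2.605 -1.647 -3.89
vertex 2.912 -1.06 -4.317
endloop
endfacet
facet normal 0.342 -0.337 -0.877
outer loop
vertex 3.821 -1.938 -4.144
vertex 3.115 -1.806 -4.47
vertex 3.664 -1.239 -4.474
endloop
endfacet
facet normal 0.913 -0.387 0.124
outer loop
vertex 3.748 -1.86 -3.363
vertex 3.821 -1.938 -4.144
vertex 4.055 -1.273 -3.79
endloop
endfacet
facet normal -0.908 0.165 0.386
outer loop
vertex 0.306 -1.664 2.497
vertex 0.33 -0.578 2.09
vertex -0.361 -2.158 1.14
endloop
endfacet
facet normal -0.021 -0.936 0.351
outer loop
vertex 1.31 -2.462 0.43
vertex 0.306 -1.664 2.497
vertex -0.361 -2.158 1.14
endloop
endfacet
facet normal -0.908 0.165 0.385
outer loop
vertex -0.361 -2.158 1.14
vertex 0.33 -0.578 2.09
vertex -0.336 -1.072 0.733
endloop
endfacet
facet normal -0.419 -0.310 -0.853
outer loop
vertex -0.336 -1.072 0.733
vertex 1.31 -2.462 0.43
vertex -0.361 -2.158 1.14
endloop
endfacet
facet normal 0.419 0.311 0.853
outer loop
vertex 0.306 -1.664 2.497
vertex 2.001 -0.882 1.38
vertex 0.33 -0.578 2.09
endloop
endfacet
facet normal -0.021 -0.936 0.351
outer loop
vertex 1.976 -1.968 1.787
vertex 0.306 -1.664 2.497
vertex 1.31 -2.462 0.43
endloop
endfacet
facet normal 0.419 0.310 0.853
outer loop
vertex 1.976 -1.968 1.787
vertex 2.001 -0.882 1.38
vertex 0.306 -1.664 2.497
endloop
endfacet
facet normal 0.021 0.936 -0.351
outer loop
vertex 0.33 -0.578 2.09
vertex 2.001 -0.882 1.38
vertex -0.336 -1.072 0.733
endloop
endfacet
facet normal -0.419 -0.310 -0.853
outer loop
vertex 1.334 -1.376 0.023
vertex 1.31 -2.462 0.43
vertex -0.336 -1.072 0.733
endloop
endfacet
facet normal 0.021 0.936 -0.351
outer loop
vertex -0.336 -1.072 0.733
vertex 2.001 -0.882 1.38
vertex 1.334 -1.376 0.023
endloop
endfacet
facet normal 0.908 -0.165 -0.386
outer loop
vertex 1.334 -1.376 0.023
vertex 1.976 -1.968 1.787
vertex 1.31 -2.462 0.43
endloop
endfacet
facet normal 0.908 -0.166 -0.386
outer loop
vertex 2.001 -0.882 1.38
vertex 1.976 -1.968 1.787
vertex 1.334 -1.376 0.023
endloop
endfacet

endsolid


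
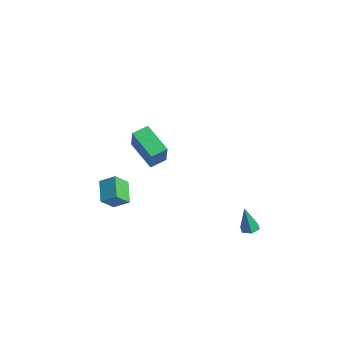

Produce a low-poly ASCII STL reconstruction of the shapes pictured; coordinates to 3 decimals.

solid 
facet normal -0.476 0.251 -0.843
outer loop
vertex -0.198 -3.085 3.417
vertex -0.163 -2.247 3.647
vertex 1.278 -2.929 2.629
endloop
endfacet
facet normal -0.039 -0.964 -0.265
outer loop
vertex 2.083 -3.353 4.053
vertex -0.198 -3.085 3.417
vertex 1.278 -2.929 2.629
endloop
endfacet
facet normal -0.477 0.251 -0.843
outer loop
vertex 1.278 -2.929 2.629
vertex -0.163 -2.247 3.647
vertex 1.312 -2.091 2.859
endloop
endfacet
facet normal 0.878 0.093 -0.469
outer loop
vertex 1.312 -2.091 2.859
vertex 2.083 -3.353 4.053
vertex 1.278 -2.929 2.629
endloop
endfacet
facet normal -0.878 -0.092 0.469
outer loop
vertex -0.198 -3.085 3.417
vertex 0.642 -2.671 5.071
vertex -0.163 -2.247 3.647
endloop
endfacet
facet normal -0.039 -0.964 -0.265
outer loop
vertex 0.608 -3.509 4.841
vertex -0.198 -3.085 3.417
vertex 2.083 -3.353 4.053
endloop
endfacet
facet normal -0.878 -0.093 0.469
outer loop
vertex 0.608 -3.509 4.841
vertex 0.642 -2.671 5.071
vertex -0.198 -3.085 3.417
endloop
endfacet
facet normal 0.039 0.964 0.265
outer loop
vertex -0.163 -2.247 3.647
vertex 0.642 -2.671 5.071
vertex 1.312 -2.091 2.859
endloop
endfacet
facet normal 0.878 0.092 -0.470
outer loop
vertex 2.118 -2.515 4.283
vertex 2.083 -3.353 4.053
vertex 1.312 -2.091 2.859
endloop
endfacet
facet normal 0.039 0.964 0.265
outer loop
vertex 1.312 -2.091 2.859
vertex 0.642 -2.671 5.071
vertex 2.118 -2.515 4.283
endloop
endfacet
facet normal 0.477 -0.251 0.842
outer loop
vertex 2.118 -2.515 4.283
vertex 0.608 -3.509 4.841
vertex 2.083 -3.353 4.053
endloop
endfacet
facet normal 0.476 -0.251 0.843
outer loop
vertex 0.642 -2.671 5.071
vertex 0.608 -3.509 4.841
vertex 2.118 -2.515 4.283
endloop
endfacet
facet normal 0.095 0.172 -0.981
outer loop
vertex 3.018 2.183 -2.84
vertex 2.611 1.889 -2.931
vertex 2.552 2.389 -2.849
endloop
endfacet
facet normal 0.351 0.815 0.462
outer loop
vertex 3.018 2.183 -2.84
vertex 2.552 2.389 -2.849
vertex 2.469 1.631 -1.449
endloop
endfacet
facet normal 0.095 0.172 -0.981
outer loop
vertex 2.552 2.389 -2.849
vertex 2.611 1.889 -2.931
vertex 2.145 2.095 -2.94
endloop
endfacet
facet normal -0.598 0.719 0.354
outer loop
vertex 2.552 2.389 -2.849
vertex 2.145 2.095 -2.94
vertex 2.469 1.631 -1.449
endloop
endfacet
facet normal 0.094 0.170 -0.981
outer loop
vertex 2.145 2.095 -2.94
vertex 2.611 1.889 -2.931
vertex 2.205 1.595 -3.021
endloop
endfacet
facet normal -0.975 -0.144 0.167
outer loop
vertex 2.145 2.095 -2.94
vertex 2.205 1.595 -3.021
vertex 2.469 1.631 -1.449
endloop
endfacet
facet normal 0.094 0.170 -0.981
outer loop
vertex 2.205 1.595 -3.021
vertex 2.611 1.889 -2.931
vertex 2.671 1.389 -3.012
endloop
endfacet
facet normal -0.404 -0.910 0.089
outer loop
vertex 2.205 1.595 -3.021
vertex 2.671 1.389 -3.012
vertex 2.469 1.631 -1.449
endloop
endfacet
facet normal 0.096 0.170 -0.981
outer loop
vertex 2.671 1.389 -3.012
vertex 2.611 1.889 -2.931
vertex 3.078 1.683 -2.921
endloop
endfacet
facet normal 0.545 -0.815 0.197
outer loop
vertex 2.671 1.389 -3.012
vertex 3.078 1.683 -2.921
vertex 2.469 1.631 -1.449
endloop
endfacet
facet normal 0.096 0.170 -0.981
outer loop
vertex 3.078 1.683 -2.921
vertex 2.611 1.889 -2.931
vertex 3.018 2.183 -2.84
endloop
endfacet
facet normal 0.922 0.049 0.383
outer loop
vertex 3.078 1.683 -2.921
vertex 3.018 2.183 -2.84
vertex 2.469 1.631 -1.449
endloop
endfacet
facet normal -0.613 -0.583 -0.533
outer loop
vertex -2.954 -3.324 -0.905
vertex -3.006 -2.567 -1.674
vertex -1.889 -3.879 -1.523
endloop
endfacet
facet normal 0.048 -0.701 0.712
outer loop
vertex -1.294 -3.313 -1.006
vertex -2.954 -3.324 -0.905
vertex -1.889 -3.879 -1.523
endloop
endfacet
facet normal -0.613 -0.583 -0.533
outer loop
vertex -1.889 -3.879 -1.523
vertex -3.006 -2.567 -1.674
vertex -1.941 -3.122 -2.292
endloop
endfacet
facet normal 0.788 -0.411 -0.458
outer loop
vertex -1.941 -3.122 -2.292
vertex -1.294 -3.313 -1.006
vertex -1.889 -3.879 -1.523
endloop
endfacet
facet normal -0.788 0.411 0.458
outer loop
vertex -2.954 -3.324 -0.905
vertex -2.411 -2.001 -1.157
vertex -3.006 -2.567 -1.674
endloop
endfacet
facet normal 0.048 -0.701 0.712
outer loop
vertex -2.359 -2.758 -0.388
vertex -2.954 -3.324 -0.905
vertex -1.294 -3.313 -1.006
endloop
endfacet
facet normal -0.788 0.411 0.458
outer loop
vertex -2.359 -2.758 -0.388
vertex -2.411 -2.001 -1.157
vertex -2.954 -3.324 -0.905
endloop
endfacet
facet normal -0.048 0.701 -0.712
outer loop
vertex -3.006 -2.567 -1.674
vertex -2.411 -2.001 -1.157
vertex -1.941 -3.122 -2.292
endloop
endfacet
facet normal 0.788 -0.411 -0.458
outer loop
vertex -1.346 -2.556 -1.775
vertex -1.294 -3.313 -1.006
vertex -1.941 -3.122 -2.292
endloop
endfacet
facet normal -0.048 0.701 -0.712
outer loop
vertex -1.941 -3.122 -2.292
vertex -2.411 -2.001 -1.157
vertex -1.346 -2.556 -1.775
endloop
endfacet
facet normal 0.613 0.583 0.533
outer loop
vertex -1.346 -2.556 -1.775
vertex -2.359 -2.758 -0.388
vertex -1.294 -3.313 -1.006
endloop
endfacet
facet normal 0.613 0.583 0.533
outer loop
vertex -2.411 -2.001 -1.157
vertex -2.359 -2.758 -0.388
vertex -1.346 -2.556 -1.775
endloop
endfacet

endsolid


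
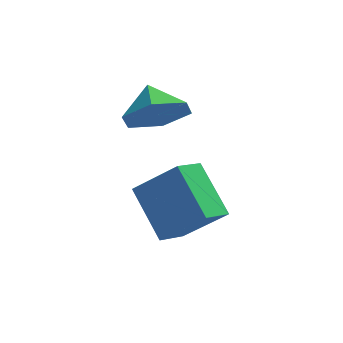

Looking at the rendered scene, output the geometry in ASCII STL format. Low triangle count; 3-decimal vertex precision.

solid 
facet normal -0.524 -0.758 0.388
outer loop
vertex -2.984 0.768 1.249
vertex -4.117 0.999 0.172
vertex -2.206 -0.306 0.201
endloop
endfacet
facet normal 0.717 -0.146 0.682
outer loop
vertex -1.703 0.421 -0.172
vertex -2.984 0.768 1.249
vertex -2.206 -0.306 0.201
endloop
endfacet
facet normal -0.524 -0.758 0.389
outer loop
vertex -2.206 -0.306 0.201
vertex -4.117 0.999 0.172
vertex -3.339 -0.076 -0.876
endloop
endfacet
facet normal 0.460 -0.636 -0.620
outer loop
vertex -3.339 -0.076 -0.876
vertex -1.703 0.421 -0.172
vertex -2.206 -0.306 0.201
endloop
endfacet
facet normal -0.460 0.636 0.620
outer loop
vertex -2.984 0.768 1.249
vertex -3.614 1.726 -0.201
vertex -4.117 0.999 0.172
endloop
endfacet
facet normal 0.717 -0.146 0.682
outer loop
vertex -2.481 1.496 0.876
vertex -2.984 0.768 1.249
vertex -1.703 0.421 -0.172
endloop
endfacet
facet normal -0.460 0.636 0.620
outer loop
vertex -2.481 1.496 0.876
vertex -3.614 1.726 -0.201
vertex -2.984 0.768 1.249
endloop
endfacet
facet normal -0.717 0.146 -0.682
outer loop
vertex -4.117 0.999 0.172
vertex -3.614 1.726 -0.201
vertex -3.339 -0.076 -0.876
endloop
endfacet
facet normal 0.460 -0.636 -0.620
outer loop
vertex -2.836 0.652 -1.249
vertex -1.703 0.421 -0.172
vertex -3.339 -0.076 -0.876
endloop
endfacet
facet normal -0.717 0.146 -0.682
outer loop
vertex -3.339 -0.076 -0.876
vertex -3.614 1.726 -0.201
vertex -2.836 0.652 -1.249
endloop
endfacet
facet normal 0.524 0.758 -0.389
outer loop
vertex -2.836 0.652 -1.249
vertex -2.481 1.496 0.876
vertex -1.703 0.421 -0.172
endloop
endfacet
facet normal 0.523 0.758 -0.389
outer loop
vertex -3.614 1.726 -0.201
vertex -2.481 1.496 0.876
vertex -2.836 0.652 -1.249
endloop
endfacet
facet normal 0.305 -0.779 -0.548
outer loop
vertex -2.787 2.634 1.93
vertex -3.61 2.191 2.102
vertex -3.525 2.758 1.344
endloop
endfacet
facet normal 0.246 0.963 -0.106
outer loop
vertex -2.787 2.634 1.93
vertex -3.525 2.758 1.344
vertex -3.93 3.009 2.678
endloop
endfacet
facet normal 0.305 -0.779 -0.548
outer loop
vertex -3.525 2.758 1.344
vertex -3.61 2.191 2.102
vertex -4.348 2.315 1.516
endloop
endfacet
facet normal -0.500 0.811 -0.304
outer loop
vertex -3.525 2.758 1.344
vertex -4.348 2.315 1.516
vertex -3.93 3.009 2.678
endloop
endfacet
facet normal 0.305 -0.779 -0.548
outer loop
vertex -4.348 2.315 1.516
vertex -3.61 2.191 2.102
vertex -4.433 1.748 2.274
endloop
endfacet
facet normal -0.934 0.328 0.140
outer loop
vertex -4.348 2.315 1.516
vertex -4.433 1.748 2.274
vertex -3.93 3.009 2.678
endloop
endfacet
facet normal 0.304 -0.778 -0.549
outer loop
vertex -4.433 1.748 2.274
vertex -3.61 2.191 2.102
vertex -3.695 1.624 2.859
endloop
endfacet
facet normal -0.622 -0.003 0.783
outer loop
vertex -4.433 1.748 2.274
vertex -3.695 1.624 2.859
vertex -3.93 3.009 2.678
endloop
endfacet
facet normal 0.305 -0.778 -0.549
outer loop
vertex -3.695 1.624 2.859
vertex -3.61 2.191 2.102
vertex -2.872 2.067 2.688
endloop
endfacet
facet normal 0.124 0.149 0.981
outer loop
vertex -3.695 1.624 2.859
vertex -2.872 2.067 2.688
vertex -3.93 3.009 2.678
endloop
endfacet
facet normal 0.305 -0.779 -0.548
outer loop
vertex -2.872 2.067 2.688
vertex -3.61 2.191 2.102
vertex -2.787 2.634 1.93
endloop
endfacet
facet normal 0.559 0.633 0.536
outer loop
vertex -2.872 2.067 2.688
vertex -2.787 2.634 1.93
vertex -3.93 3.009 2.678
endloop
endfacet

endsolid


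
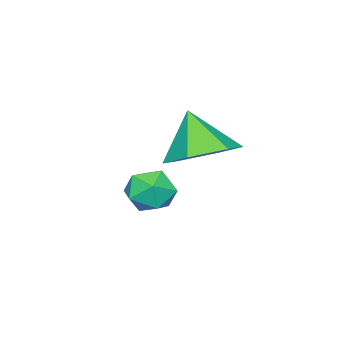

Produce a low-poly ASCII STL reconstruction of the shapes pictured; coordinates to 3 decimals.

solid 
facet normal -0.010 0.722 0.692
outer loop
vertex -1.118 -0.566 -1.217
vertex -1.187 -1.11 -0.65
vertex -0.472 -0.874 -0.886
endloop
endfacet
facet normal 0.375 0.919 0.124
outer loop
vertex -1.118 -0.566 -1.217
vertex -0.472 -0.874 -0.886
vertex -0.499 -0.758 -1.665
endloop
endfacet
facet normal -0.049 0.892 -0.450
outer loop
vertex -1.118 -0.566 -1.217
vertex -0.499 -0.758 -1.665
vertex -1.23 -0.922 -1.911
endloop
endfacet
facet normal -0.695 0.679 -0.236
outer loop
vertex -1.118 -0.566 -1.217
vertex -1.23 -0.922 -1.911
vertex -1.655 -1.139 -1.284
endloop
endfacet
facet normal -0.671 0.574 0.469
outer loop
vertex -1.118 -0.566 -1.217
vertex -1.655 -1.139 -1.284
vertex -1.187 -1.11 -0.65
endloop
endfacet
facet normal 0.897 0.440 0.034
outer loop
vertex -0.499 -0.758 -1.665
vertex -0.472 -0.874 -0.886
vertex -0.185 -1.421 -1.376
endloop
endfacet
facet normal 0.275 0.121 0.954
outer loop
vertex -0.472 -0.874 -0.886
vertex -1.187 -1.11 -0.65
vertex -0.61 -1.638 -0.749
endloop
endfacet
facet normal -0.796 -0.119 0.593
outer loop
vertex -1.187 -1.11 -0.65
vertex -1.655 -1.139 -1.284
vertex -1.341 -1.802 -0.995
endloop
endfacet
facet normal -0.835 0.053 -0.548
outer loop
vertex -1.655 -1.139 -1.284
vertex -1.23 -0.922 -1.911
vertex -1.368 -1.686 -1.774
endloop
endfacet
facet normal 0.211 0.398 -0.893
outer loop
vertex -1.23 -0.922 -1.911
vertex -0.499 -0.758 -1.665
vertex -0.653 -1.45 -2.01
endloop
endfacet
facet normal 0.695 -0.679 0.236
outer loop
vertex -0.722 -1.994 -1.443
vertex -0.185 -1.421 -1.376
vertex -0.61 -1.638 -0.749
endloop
endfacet
facet normal 0.049 -0.892 0.450
outer loop
vertex -0.722 -1.994 -1.443
vertex -0.61 -1.638 -0.749
vertex -1.341 -1.802 -0.995
endloop
endfacet
facet normal -0.375 -0.919 -0.124
outer loop
vertex -0.722 -1.994 -1.443
vertex -1.341 -1.802 -0.995
vertex -1.368 -1.686 -1.774
endloop
endfacet
facet normal 0.010 -0.722 -0.692
outer loop
vertex -0.722 -1.994 -1.443
vertex -1.368 -1.686 -1.774
vertex -0.653 -1.45 -2.01
endloop
endfacet
facet normal 0.671 -0.574 -0.469
outer loop
vertex -0.722 -1.994 -1.443
vertex -0.653 -1.45 -2.01
vertex -0.185 -1.421 -1.376
endloop
endfacet
facet normal 0.835 -0.053 0.548
outer loop
vertex -0.61 -1.638 -0.749
vertex -0.185 -1.421 -1.376
vertex -0.472 -0.874 -0.886
endloop
endfacet
facet normal -0.211 -0.398 0.893
outer loop
vertex -1.341 -1.802 -0.995
vertex -0.61 -1.638 -0.749
vertex -1.187 -1.11 -0.65
endloop
endfacet
facet normal -0.897 -0.440 -0.034
outer loop
vertex -1.368 -1.686 -1.774
vertex -1.341 -1.802 -0.995
vertex -1.655 -1.139 -1.284
endloop
endfacet
facet normal -0.275 -0.121 -0.954
outer loop
vertex -0.653 -1.45 -2.01
vertex -1.368 -1.686 -1.774
vertex -1.23 -0.922 -1.911
endloop
endfacet
facet normal 0.796 0.119 -0.593
outer loop
vertex -0.185 -1.421 -1.376
vertex -0.653 -1.45 -2.01
vertex -0.499 -0.758 -1.665
endloop
endfacet
facet normal 0.197 0.454 -0.869
outer loop
vertex 0.817 0.343 0.742
vertex 0.065 1.021 0.926
vertex 1.024 1.217 1.246
endloop
endfacet
facet normal 0.715 -0.468 0.519
outer loop
vertex 0.817 0.343 0.742
vertex 1.024 1.217 1.246
vertex -0.225 0.359 2.194
endloop
endfacet
facet normal 0.197 0.454 -0.869
outer loop
vertex 1.024 1.217 1.246
vertex 0.065 1.021 0.926
vertex 0.271 1.896 1.43
endloop
endfacet
facet normal 0.455 0.274 0.847
outer loop
vertex 1.024 1.217 1.246
vertex 0.271 1.896 1.43
vertex -0.225 0.359 2.194
endloop
endfacet
facet normal 0.198 0.454 -0.869
outer loop
vertex 0.271 1.896 1.43
vertex 0.065 1.021 0.926
vertex -0.688 1.7 1.109
endloop
endfacet
facet normal -0.365 0.506 0.781
outer loop
vertex 0.271 1.896 1.43
vertex -0.688 1.7 1.109
vertex -0.225 0.359 2.194
endloop
endfacet
facet normal 0.198 0.454 -0.869
outer loop
vertex -0.688 1.7 1.109
vertex 0.065 1.021 0.926
vertex -0.895 0.826 0.605
endloop
endfacet
facet normal -0.922 -0.005 0.387
outer loop
vertex -0.688 1.7 1.109
vertex -0.895 0.826 0.605
vertex -0.225 0.359 2.194
endloop
endfacet
facet normal 0.198 0.454 -0.869
outer loop
vertex -0.895 0.826 0.605
vertex 0.065 1.021 0.926
vertex -0.142 0.147 0.422
endloop
endfacet
facet normal -0.661 -0.748 0.059
outer loop
vertex -0.895 0.826 0.605
vertex -0.142 0.147 0.422
vertex -0.225 0.359 2.194
endloop
endfacet
facet normal 0.197 0.454 -0.869
outer loop
vertex -0.142 0.147 0.422
vertex 0.065 1.021 0.926
vertex 0.817 0.343 0.742
endloop
endfacet
facet normal 0.159 -0.979 0.125
outer loop
vertex -0.142 0.147 0.422
vertex 0.817 0.343 0.742
vertex -0.225 0.359 2.194
endloop
endfacet

endsolid


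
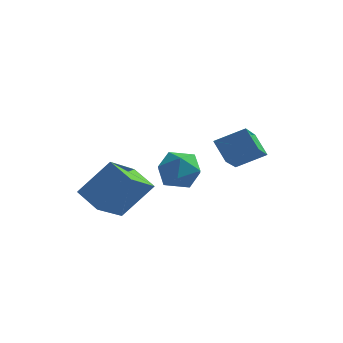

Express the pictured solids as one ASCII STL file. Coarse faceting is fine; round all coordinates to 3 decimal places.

solid 
facet normal -0.839 -0.294 -0.459
outer loop
vertex 0.913 -1.018 0.885
vertex 0.92 0.728 -0.245
vertex 1.556 -1.557 0.055
endloop
endfacet
facet normal -0.003 -0.840 0.543
outer loop
vertex 2.78 -1.128 0.725
vertex 0.913 -1.018 0.885
vertex 1.556 -1.557 0.055
endloop
endfacet
facet normal -0.839 -0.294 -0.459
outer loop
vertex 1.556 -1.557 0.055
vertex 0.92 0.728 -0.245
vertex 1.563 0.189 -1.075
endloop
endfacet
facet normal 0.545 -0.457 -0.703
outer loop
vertex 1.563 0.189 -1.075
vertex 2.78 -1.128 0.725
vertex 1.556 -1.557 0.055
endloop
endfacet
facet normal -0.545 0.457 0.703
outer loop
vertex 0.913 -1.018 0.885
vertex 2.144 1.157 0.425
vertex 0.92 0.728 -0.245
endloop
endfacet
facet normal -0.003 -0.840 0.543
outer loop
vertex 2.137 -0.589 1.555
vertex 0.913 -1.018 0.885
vertex 2.78 -1.128 0.725
endloop
endfacet
facet normal -0.545 0.457 0.703
outer loop
vertex 2.137 -0.589 1.555
vertex 2.144 1.157 0.425
vertex 0.913 -1.018 0.885
endloop
endfacet
facet normal 0.003 0.840 -0.543
outer loop
vertex 0.92 0.728 -0.245
vertex 2.144 1.157 0.425
vertex 1.563 0.189 -1.075
endloop
endfacet
facet normal 0.545 -0.457 -0.703
outer loop
vertex 2.787 0.618 -0.405
vertex 2.78 -1.128 0.725
vertex 1.563 0.189 -1.075
endloop
endfacet
facet normal 0.003 0.840 -0.543
outer loop
vertex 1.563 0.189 -1.075
vertex 2.144 1.157 0.425
vertex 2.787 0.618 -0.405
endloop
endfacet
facet normal 0.839 0.294 0.459
outer loop
vertex 2.787 0.618 -0.405
vertex 2.137 -0.589 1.555
vertex 2.78 -1.128 0.725
endloop
endfacet
facet normal 0.839 0.294 0.459
outer loop
vertex 2.144 1.157 0.425
vertex 2.137 -0.589 1.555
vertex 2.787 0.618 -0.405
endloop
endfacet
facet normal -0.919 0.012 0.394
outer loop
vertex -2.031 1.332 -2.159
vertex -1.797 0.431 -1.586
vertex -1.6 1.417 -1.157
endloop
endfacet
facet normal -0.698 0.674 0.243
outer loop
vertex -2.031 1.332 -2.159
vertex -1.6 1.417 -1.157
vertex -1.249 2.071 -1.961
endloop
endfacet
facet normal -0.548 0.702 -0.454
outer loop
vertex -2.031 1.332 -2.159
vertex -1.249 2.071 -1.961
vertex -1.229 1.488 -2.886
endloop
endfacet
facet normal -0.677 0.058 -0.734
outer loop
vertex -2.031 1.332 -2.159
vertex -1.229 1.488 -2.886
vertex -1.568 0.474 -2.654
endloop
endfacet
facet normal -0.906 -0.368 -0.209
outer loop
vertex -2.031 1.332 -2.159
vertex -1.568 0.474 -2.654
vertex -1.797 0.431 -1.586
endloop
endfacet
facet normal -0.093 0.792 0.603
outer loop
vertex -1.249 2.071 -1.961
vertex -1.6 1.417 -1.157
vertex -0.532 1.626 -1.266
endloop
endfacet
facet normal -0.451 -0.279 0.848
outer loop
vertex -1.6 1.417 -1.157
vertex -1.797 0.431 -1.586
vertex -0.871 0.612 -1.034
endloop
endfacet
facet normal -0.430 -0.894 -0.128
outer loop
vertex -1.797 0.431 -1.586
vertex -1.568 0.474 -2.654
vertex -0.851 0.029 -1.959
endloop
endfacet
facet normal -0.060 -0.204 -0.977
outer loop
vertex -1.568 0.474 -2.654
vertex -1.229 1.488 -2.886
vertex -0.5 0.683 -2.763
endloop
endfacet
facet normal 0.149 0.838 -0.525
outer loop
vertex -1.229 1.488 -2.886
vertex -1.249 2.071 -1.961
vertex -0.303 1.669 -2.334
endloop
endfacet
facet normal 0.677 -0.058 0.734
outer loop
vertex -0.069 0.768 -1.761
vertex -0.532 1.626 -1.266
vertex -0.871 0.612 -1.034
endloop
endfacet
facet normal 0.548 -0.702 0.454
outer loop
vertex -0.069 0.768 -1.761
vertex -0.871 0.612 -1.034
vertex -0.851 0.029 -1.959
endloop
endfacet
facet normal 0.698 -0.674 -0.243
outer loop
vertex -0.069 0.768 -1.761
vertex -0.851 0.029 -1.959
vertex -0.5 0.683 -2.763
endloop
endfacet
facet normal 0.919 -0.012 -0.394
outer loop
vertex -0.069 0.768 -1.761
vertex -0.5 0.683 -2.763
vertex -0.303 1.669 -2.334
endloop
endfacet
facet normal 0.906 0.368 0.209
outer loop
vertex -0.069 0.768 -1.761
vertex -0.303 1.669 -2.334
vertex -0.532 1.626 -1.266
endloop
endfacet
facet normal 0.060 0.204 0.977
outer loop
vertex -0.871 0.612 -1.034
vertex -0.532 1.626 -1.266
vertex -1.6 1.417 -1.157
endloop
endfacet
facet normal -0.149 -0.838 0.525
outer loop
vertex -0.851 0.029 -1.959
vertex -0.871 0.612 -1.034
vertex -1.797 0.431 -1.586
endloop
endfacet
facet normal 0.093 -0.792 -0.603
outer loop
vertex -0.5 0.683 -2.763
vertex -0.851 0.029 -1.959
vertex -1.568 0.474 -2.654
endloop
endfacet
facet normal 0.451 0.279 -0.848
outer loop
vertex -0.303 1.669 -2.334
vertex -0.5 0.683 -2.763
vertex -1.229 1.488 -2.886
endloop
endfacet
facet normal 0.430 0.894 0.128
outer loop
vertex -0.532 1.626 -1.266
vertex -0.303 1.669 -2.334
vertex -1.249 2.071 -1.961
endloop
endfacet
facet normal -0.580 -0.327 -0.746
outer loop
vertex -3.992 -3.634 -1.372
vertex -3.475 -2.026 -2.48
vertex -2.948 -4.322 -1.882
endloop
endfacet
facet normal -0.256 -0.796 0.549
outer loop
vertex -1.765 -3.654 -0.36
vertex -3.992 -3.634 -1.372
vertex -2.948 -4.322 -1.882
endloop
endfacet
facet normal -0.580 -0.327 -0.746
outer loop
vertex -2.948 -4.322 -1.882
vertex -3.475 -2.026 -2.48
vertex -2.431 -2.714 -2.99
endloop
endfacet
facet normal 0.773 -0.509 -0.378
outer loop
vertex -2.431 -2.714 -2.99
vertex -1.765 -3.654 -0.36
vertex -2.948 -4.322 -1.882
endloop
endfacet
facet normal -0.773 0.509 0.378
outer loop
vertex -3.992 -3.634 -1.372
vertex -2.292 -1.358 -0.958
vertex -3.475 -2.026 -2.48
endloop
endfacet
facet normal -0.256 -0.796 0.549
outer loop
vertex -2.809 -2.966 0.15
vertex -3.992 -3.634 -1.372
vertex -1.765 -3.654 -0.36
endloop
endfacet
facet normal -0.773 0.509 0.378
outer loop
vertex -2.809 -2.966 0.15
vertex -2.292 -1.358 -0.958
vertex -3.992 -3.634 -1.372
endloop
endfacet
facet normal 0.256 0.796 -0.549
outer loop
vertex -3.475 -2.026 -2.48
vertex -2.292 -1.358 -0.958
vertex -2.431 -2.714 -2.99
endloop
endfacet
facet normal 0.773 -0.509 -0.378
outer loop
vertex -1.248 -2.046 -1.468
vertex -1.765 -3.654 -0.36
vertex -2.431 -2.714 -2.99
endloop
endfacet
facet normal 0.256 0.796 -0.549
outer loop
vertex -2.431 -2.714 -2.99
vertex -2.292 -1.358 -0.958
vertex -1.248 -2.046 -1.468
endloop
endfacet
facet normal 0.580 0.327 0.746
outer loop
vertex -1.248 -2.046 -1.468
vertex -2.809 -2.966 0.15
vertex -1.765 -3.654 -0.36
endloop
endfacet
facet normal 0.580 0.327 0.746
outer loop
vertex -2.292 -1.358 -0.958
vertex -2.809 -2.966 0.15
vertex -1.248 -2.046 -1.468
endloop
endfacet

endsolid


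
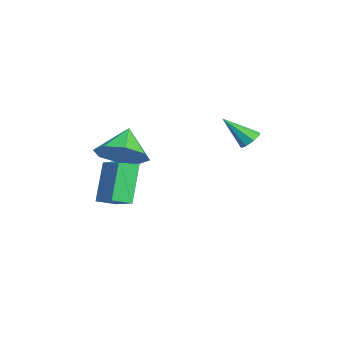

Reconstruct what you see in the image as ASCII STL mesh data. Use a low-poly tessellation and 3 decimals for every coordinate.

solid 
facet normal -0.498 0.178 0.849
outer loop
vertex 0.776 -3.292 -0.213
vertex 0.529 -2.496 -0.525
vertex -0.358 -3.858 -0.759
endloop
endfacet
facet normal 0.278 -0.895 0.350
outer loop
vertex 0.611 -4.204 -2.415
vertex 0.776 -3.292 -0.213
vertex -0.358 -3.858 -0.759
endloop
endfacet
facet normal -0.497 0.178 0.849
outer loop
vertex -0.358 -3.858 -0.759
vertex 0.529 -2.496 -0.525
vertex -0.605 -3.062 -1.07
endloop
endfacet
facet normal -0.822 -0.410 -0.395
outer loop
vertex -0.605 -3.062 -1.07
vertex 0.611 -4.204 -2.415
vertex -0.358 -3.858 -0.759
endloop
endfacet
facet normal 0.822 0.410 0.395
outer loop
vertex 0.776 -3.292 -0.213
vertex 1.498 -2.842 -2.181
vertex 0.529 -2.496 -0.525
endloop
endfacet
facet normal 0.278 -0.895 0.350
outer loop
vertex 1.745 -3.638 -1.87
vertex 0.776 -3.292 -0.213
vertex 0.611 -4.204 -2.415
endloop
endfacet
facet normal 0.822 0.410 0.395
outer loop
vertex 1.745 -3.638 -1.87
vertex 1.498 -2.842 -2.181
vertex 0.776 -3.292 -0.213
endloop
endfacet
facet normal -0.278 0.895 -0.350
outer loop
vertex 0.529 -2.496 -0.525
vertex 1.498 -2.842 -2.181
vertex -0.605 -3.062 -1.07
endloop
endfacet
facet normal -0.822 -0.410 -0.395
outer loop
vertex 0.364 -3.408 -2.727
vertex 0.611 -4.204 -2.415
vertex -0.605 -3.062 -1.07
endloop
endfacet
facet normal -0.278 0.895 -0.350
outer loop
vertex -0.605 -3.062 -1.07
vertex 1.498 -2.842 -2.181
vertex 0.364 -3.408 -2.727
endloop
endfacet
facet normal 0.497 -0.179 -0.849
outer loop
vertex 0.364 -3.408 -2.727
vertex 1.745 -3.638 -1.87
vertex 0.611 -4.204 -2.415
endloop
endfacet
facet normal 0.497 -0.177 -0.849
outer loop
vertex 1.498 -2.842 -2.181
vertex 1.745 -3.638 -1.87
vertex 0.364 -3.408 -2.727
endloop
endfacet
facet normal 0.661 -0.243 -0.710
outer loop
vertex 3.347 -3.984 1.666
vertex 2.856 -3.311 0.979
vertex 3.659 -3.219 1.695
endloop
endfacet
facet normal 0.148 -0.098 0.984
outer loop
vertex 3.347 -3.984 1.666
vertex 3.659 -3.219 1.695
vertex 1.924 -2.969 1.981
endloop
endfacet
facet normal 0.661 -0.244 -0.710
outer loop
vertex 3.659 -3.219 1.695
vertex 2.856 -3.311 0.979
vertex 3.501 -2.508 1.304
endloop
endfacet
facet normal 0.211 0.507 0.836
outer loop
vertex 3.659 -3.219 1.695
vertex 3.501 -2.508 1.304
vertex 1.924 -2.969 1.981
endloop
endfacet
facet normal 0.660 -0.242 -0.711
outer loop
vertex 3.501 -2.508 1.304
vertex 2.856 -3.311 0.979
vertex 2.964 -2.267 0.724
endloop
endfacet
facet normal -0.073 0.895 0.440
outer loop
vertex 3.501 -2.508 1.304
vertex 2.964 -2.267 0.724
vertex 1.924 -2.969 1.981
endloop
endfacet
facet normal 0.661 -0.242 -0.710
outer loop
vertex 2.964 -2.267 0.724
vertex 2.856 -3.311 0.979
vertex 2.364 -2.638 0.292
endloop
endfacet
facet normal -0.539 0.842 0.025
outer loop
vertex 2.964 -2.267 0.724
vertex 2.364 -2.638 0.292
vertex 1.924 -2.969 1.981
endloop
endfacet
facet normal 0.661 -0.242 -0.711
outer loop
vertex 2.364 -2.638 0.292
vertex 2.856 -3.311 0.979
vertex 2.052 -3.403 0.263
endloop
endfacet
facet normal -0.911 0.378 -0.163
outer loop
vertex 2.364 -2.638 0.292
vertex 2.052 -3.403 0.263
vertex 1.924 -2.969 1.981
endloop
endfacet
facet normal 0.660 -0.243 -0.710
outer loop
vertex 2.052 -3.403 0.263
vertex 2.856 -3.311 0.979
vertex 2.211 -4.114 0.654
endloop
endfacet
facet normal -0.974 -0.226 -0.015
outer loop
vertex 2.052 -3.403 0.263
vertex 2.211 -4.114 0.654
vertex 1.924 -2.969 1.981
endloop
endfacet
facet normal 0.660 -0.243 -0.711
outer loop
vertex 2.211 -4.114 0.654
vertex 2.856 -3.311 0.979
vertex 2.747 -4.355 1.234
endloop
endfacet
facet normal -0.690 -0.615 0.382
outer loop
vertex 2.211 -4.114 0.654
vertex 2.747 -4.355 1.234
vertex 1.924 -2.969 1.981
endloop
endfacet
facet normal 0.661 -0.242 -0.710
outer loop
vertex 2.747 -4.355 1.234
vertex 2.856 -3.311 0.979
vertex 3.347 -3.984 1.666
endloop
endfacet
facet normal -0.225 -0.562 0.796
outer loop
vertex 2.747 -4.355 1.234
vertex 3.347 -3.984 1.666
vertex 1.924 -2.969 1.981
endloop
endfacet
facet normal 0.167 0.687 -0.707
outer loop
vertex 2.129 1.427 0.982
vertex 1.667 1.643 1.083
vertex 2.15 1.71 1.262
endloop
endfacet
facet normal 0.889 -0.354 0.291
outer loop
vertex 2.129 1.427 0.982
vertex 2.15 1.71 1.262
vertex 1.413 0.597 2.157
endloop
endfacet
facet normal 0.166 0.688 -0.706
outer loop
vertex 2.15 1.71 1.262
vertex 1.667 1.643 1.083
vertex 1.888 1.953 1.437
endloop
endfacet
facet normal 0.650 0.166 0.742
outer loop
vertex 2.15 1.71 1.262
vertex 1.888 1.953 1.437
vertex 1.413 0.597 2.157
endloop
endfacet
facet normal 0.165 0.689 -0.706
outer loop
vertex 1.888 1.953 1.437
vertex 1.667 1.643 1.083
vertex 1.496 2.014 1.405
endloop
endfacet
facet normal 0.001 0.469 0.883
outer loop
vertex 1.888 1.953 1.437
vertex 1.496 2.014 1.405
vertex 1.413 0.597 2.157
endloop
endfacet
facet normal 0.166 0.689 -0.706
outer loop
vertex 1.496 2.014 1.405
vertex 1.667 1.643 1.083
vertex 1.204 1.858 1.184
endloop
endfacet
facet normal -0.678 0.375 0.632
outer loop
vertex 1.496 2.014 1.405
vertex 1.204 1.858 1.184
vertex 1.413 0.597 2.157
endloop
endfacet
facet normal 0.166 0.689 -0.706
outer loop
vertex 1.204 1.858 1.184
vertex 1.667 1.643 1.083
vertex 1.183 1.576 0.904
endloop
endfacet
facet normal -0.989 -0.060 0.135
outer loop
vertex 1.204 1.858 1.184
vertex 1.183 1.576 0.904
vertex 1.413 0.597 2.157
endloop
endfacet
facet normal 0.166 0.688 -0.707
outer loop
vertex 1.183 1.576 0.904
vertex 1.667 1.643 1.083
vertex 1.445 1.333 0.729
endloop
endfacet
facet normal -0.750 -0.581 -0.316
outer loop
vertex 1.183 1.576 0.904
vertex 1.445 1.333 0.729
vertex 1.413 0.597 2.157
endloop
endfacet
facet normal 0.168 0.687 -0.707
outer loop
vertex 1.445 1.333 0.729
vertex 1.667 1.643 1.083
vertex 1.837 1.271 0.762
endloop
endfacet
facet normal -0.101 -0.883 -0.458
outer loop
vertex 1.445 1.333 0.729
vertex 1.837 1.271 0.762
vertex 1.413 0.597 2.157
endloop
endfacet
facet normal 0.166 0.687 -0.708
outer loop
vertex 1.837 1.271 0.762
vertex 1.667 1.643 1.083
vertex 2.129 1.427 0.982
endloop
endfacet
facet normal 0.577 -0.790 -0.206
outer loop
vertex 1.837 1.271 0.762
vertex 2.129 1.427 0.982
vertex 1.413 0.597 2.157
endloop
endfacet

endsolid
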